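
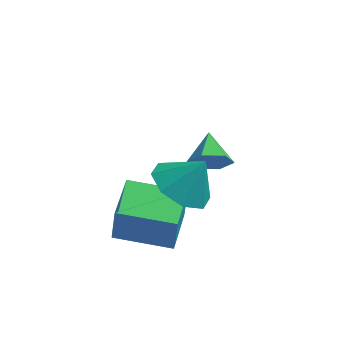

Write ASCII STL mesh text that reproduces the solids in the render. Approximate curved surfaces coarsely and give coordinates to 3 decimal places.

solid 
facet normal -0.996 0.040 0.083
outer loop
vertex -1.136 -1.244 -2.373
vertex -1.083 0.185 -2.421
vertex -1.23 -1.278 -3.478
endloop
endfacet
facet normal -0.037 -0.999 0.034
outer loop
vertex 0.443 -1.345 -3.619
vertex -1.136 -1.244 -2.373
vertex -1.23 -1.278 -3.478
endloop
endfacet
facet normal -0.996 0.040 0.083
outer loop
vertex -1.23 -1.278 -3.478
vertex -1.083 0.185 -2.421
vertex -1.177 0.151 -3.526
endloop
endfacet
facet normal -0.085 -0.030 -0.996
outer loop
vertex -1.177 0.151 -3.526
vertex 0.443 -1.345 -3.619
vertex -1.23 -1.278 -3.478
endloop
endfacet
facet normal 0.085 0.030 0.996
outer loop
vertex -1.136 -1.244 -2.373
vertex 0.59 0.118 -2.562
vertex -1.083 0.185 -2.421
endloop
endfacet
facet normal -0.037 -0.999 0.034
outer loop
vertex 0.537 -1.311 -2.514
vertex -1.136 -1.244 -2.373
vertex 0.443 -1.345 -3.619
endloop
endfacet
facet normal 0.085 0.030 0.996
outer loop
vertex 0.537 -1.311 -2.514
vertex 0.59 0.118 -2.562
vertex -1.136 -1.244 -2.373
endloop
endfacet
facet normal 0.037 0.999 -0.034
outer loop
vertex -1.083 0.185 -2.421
vertex 0.59 0.118 -2.562
vertex -1.177 0.151 -3.526
endloop
endfacet
facet normal -0.085 -0.030 -0.996
outer loop
vertex 0.496 0.084 -3.667
vertex 0.443 -1.345 -3.619
vertex -1.177 0.151 -3.526
endloop
endfacet
facet normal 0.037 0.999 -0.034
outer loop
vertex -1.177 0.151 -3.526
vertex 0.59 0.118 -2.562
vertex 0.496 0.084 -3.667
endloop
endfacet
facet normal 0.996 -0.040 -0.083
outer loop
vertex 0.496 0.084 -3.667
vertex 0.537 -1.311 -2.514
vertex 0.443 -1.345 -3.619
endloop
endfacet
facet normal 0.996 -0.040 -0.083
outer loop
vertex 0.59 0.118 -2.562
vertex 0.537 -1.311 -2.514
vertex 0.496 0.084 -3.667
endloop
endfacet
facet normal -0.532 -0.202 -0.822
outer loop
vertex 1.274 -0.525 -2.038
vertex 0.512 -0.637 -1.517
vertex 0.911 0.081 -1.952
endloop
endfacet
facet normal 0.860 0.509 0.043
outer loop
vertex 1.274 -0.525 -2.038
vertex 0.911 0.081 -1.952
vertex 1.128 -0.403 -0.563
endloop
endfacet
facet normal -0.532 -0.203 -0.822
outer loop
vertex 0.911 0.081 -1.952
vertex 0.512 -0.637 -1.517
vertex 0.314 0.267 -1.612
endloop
endfacet
facet normal 0.412 0.879 0.242
outer loop
vertex 0.911 0.081 -1.952
vertex 0.314 0.267 -1.612
vertex 1.128 -0.403 -0.563
endloop
endfacet
facet normal -0.532 -0.203 -0.822
outer loop
vertex 0.314 0.267 -1.612
vertex 0.512 -0.637 -1.517
vertex -0.167 -0.077 -1.216
endloop
endfacet
facet normal -0.093 0.805 0.586
outer loop
vertex 0.314 0.267 -1.612
vertex -0.167 -0.077 -1.216
vertex 1.128 -0.403 -0.563
endloop
endfacet
facet normal -0.531 -0.202 -0.823
outer loop
vertex -0.167 -0.077 -1.216
vertex 0.512 -0.637 -1.517
vertex -0.251 -0.749 -0.997
endloop
endfacet
facet normal -0.358 0.329 0.874
outer loop
vertex -0.167 -0.077 -1.216
vertex -0.251 -0.749 -0.997
vertex 1.128 -0.403 -0.563
endloop
endfacet
facet normal -0.531 -0.202 -0.823
outer loop
vertex -0.251 -0.749 -0.997
vertex 0.512 -0.637 -1.517
vertex 0.112 -1.356 -1.082
endloop
endfacet
facet normal -0.228 -0.267 0.936
outer loop
vertex -0.251 -0.749 -0.997
vertex 0.112 -1.356 -1.082
vertex 1.128 -0.403 -0.563
endloop
endfacet
facet normal -0.531 -0.202 -0.823
outer loop
vertex 0.112 -1.356 -1.082
vertex 0.512 -0.637 -1.517
vertex 0.709 -1.541 -1.422
endloop
endfacet
facet normal 0.222 -0.638 0.737
outer loop
vertex 0.112 -1.356 -1.082
vertex 0.709 -1.541 -1.422
vertex 1.128 -0.403 -0.563
endloop
endfacet
facet normal -0.532 -0.202 -0.822
outer loop
vertex 0.709 -1.541 -1.422
vertex 0.512 -0.637 -1.517
vertex 1.19 -1.197 -1.818
endloop
endfacet
facet normal 0.727 -0.564 0.393
outer loop
vertex 0.709 -1.541 -1.422
vertex 1.19 -1.197 -1.818
vertex 1.128 -0.403 -0.563
endloop
endfacet
facet normal -0.532 -0.203 -0.822
outer loop
vertex 1.19 -1.197 -1.818
vertex 0.512 -0.637 -1.517
vertex 1.274 -0.525 -2.038
endloop
endfacet
facet normal 0.990 -0.089 0.105
outer loop
vertex 1.19 -1.197 -1.818
vertex 1.274 -0.525 -2.038
vertex 1.128 -0.403 -0.563
endloop
endfacet
facet normal 0.178 -0.913 -0.367
outer loop
vertex 1.155 2.273 -3.773
vertex 0.933 2.0 -3.202
vertex 0.507 2.119 -3.705
endloop
endfacet
facet normal -0.241 0.736 -0.633
outer loop
vertex 1.155 2.273 -3.773
vertex 0.507 2.119 -3.705
vertex 0.747 2.96 -2.818
endloop
endfacet
facet normal 0.178 -0.913 -0.367
outer loop
vertex 0.507 2.119 -3.705
vertex 0.933 2.0 -3.202
vertex 0.285 1.847 -3.135
endloop
endfacet
facet normal -0.897 0.415 -0.151
outer loop
vertex 0.507 2.119 -3.705
vertex 0.285 1.847 -3.135
vertex 0.747 2.96 -2.818
endloop
endfacet
facet normal 0.178 -0.913 -0.367
outer loop
vertex 0.285 1.847 -3.135
vertex 0.933 2.0 -3.202
vertex 0.711 1.728 -2.632
endloop
endfacet
facet normal -0.743 0.121 0.658
outer loop
vertex 0.285 1.847 -3.135
vertex 0.711 1.728 -2.632
vertex 0.747 2.96 -2.818
endloop
endfacet
facet normal 0.179 -0.913 -0.366
outer loop
vertex 0.711 1.728 -2.632
vertex 0.933 2.0 -3.202
vertex 1.36 1.882 -2.699
endloop
endfacet
facet normal 0.067 0.147 0.987
outer loop
vertex 0.711 1.728 -2.632
vertex 1.36 1.882 -2.699
vertex 0.747 2.96 -2.818
endloop
endfacet
facet normal 0.178 -0.913 -0.366
outer loop
vertex 1.36 1.882 -2.699
vertex 0.933 2.0 -3.202
vertex 1.582 2.154 -3.27
endloop
endfacet
facet normal 0.725 0.468 0.505
outer loop
vertex 1.36 1.882 -2.699
vertex 1.582 2.154 -3.27
vertex 0.747 2.96 -2.818
endloop
endfacet
facet normal 0.178 -0.913 -0.367
outer loop
vertex 1.582 2.154 -3.27
vertex 0.933 2.0 -3.202
vertex 1.155 2.273 -3.773
endloop
endfacet
facet normal 0.571 0.762 -0.304
outer loop
vertex 1.582 2.154 -3.27
vertex 1.155 2.273 -3.773
vertex 0.747 2.96 -2.818
endloop
endfacet

endsolid


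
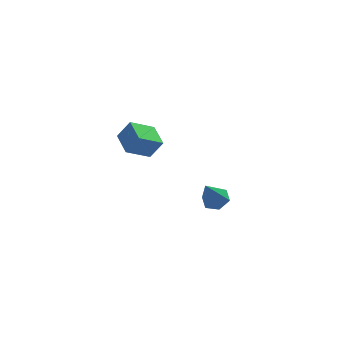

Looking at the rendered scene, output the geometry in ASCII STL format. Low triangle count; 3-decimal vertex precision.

solid 
facet normal 0.394 0.218 -0.893
outer loop
vertex 4.326 0.452 -3.827
vertex 3.584 0.163 -4.225
vertex 3.657 1.017 -3.984
endloop
endfacet
facet normal 0.356 0.617 0.702
outer loop
vertex 4.326 0.452 -3.827
vertex 3.657 1.017 -3.984
vertex 2.776 -0.283 -2.395
endloop
endfacet
facet normal 0.395 0.218 -0.892
outer loop
vertex 3.657 1.017 -3.984
vertex 3.584 0.163 -4.225
vertex 2.915 0.729 -4.383
endloop
endfacet
facet normal -0.501 0.785 0.365
outer loop
vertex 3.657 1.017 -3.984
vertex 2.915 0.729 -4.383
vertex 2.776 -0.283 -2.395
endloop
endfacet
facet normal 0.395 0.218 -0.893
outer loop
vertex 2.915 0.729 -4.383
vertex 3.584 0.163 -4.225
vertex 2.843 -0.125 -4.623
endloop
endfacet
facet normal -0.996 0.091 -0.024
outer loop
vertex 2.915 0.729 -4.383
vertex 2.843 -0.125 -4.623
vertex 2.776 -0.283 -2.395
endloop
endfacet
facet normal 0.395 0.218 -0.893
outer loop
vertex 2.843 -0.125 -4.623
vertex 3.584 0.163 -4.225
vertex 3.512 -0.691 -4.465
endloop
endfacet
facet normal -0.634 -0.770 -0.074
outer loop
vertex 2.843 -0.125 -4.623
vertex 3.512 -0.691 -4.465
vertex 2.776 -0.283 -2.395
endloop
endfacet
facet normal 0.394 0.218 -0.893
outer loop
vertex 3.512 -0.691 -4.465
vertex 3.584 0.163 -4.225
vertex 4.254 -0.402 -4.067
endloop
endfacet
facet normal 0.224 -0.938 0.264
outer loop
vertex 3.512 -0.691 -4.465
vertex 4.254 -0.402 -4.067
vertex 2.776 -0.283 -2.395
endloop
endfacet
facet normal 0.394 0.218 -0.893
outer loop
vertex 4.254 -0.402 -4.067
vertex 3.584 0.163 -4.225
vertex 4.326 0.452 -3.827
endloop
endfacet
facet normal 0.718 -0.244 0.652
outer loop
vertex 4.254 -0.402 -4.067
vertex 4.326 0.452 -3.827
vertex 2.776 -0.283 -2.395
endloop
endfacet
facet normal -0.834 -0.112 0.540
outer loop
vertex -1.779 -2.404 4.75
vertex -1.853 -0.879 4.951
vertex -2.51 -2.294 3.644
endloop
endfacet
facet normal 0.048 -0.990 -0.130
outer loop
vertex -1.067 -2.101 2.709
vertex -1.779 -2.404 4.75
vertex -2.51 -2.294 3.644
endloop
endfacet
facet normal -0.834 -0.112 0.540
outer loop
vertex -2.51 -2.294 3.644
vertex -1.853 -0.879 4.951
vertex -2.584 -0.769 3.845
endloop
endfacet
facet normal -0.550 0.083 -0.831
outer loop
vertex -2.584 -0.769 3.845
vertex -1.067 -2.101 2.709
vertex -2.51 -2.294 3.644
endloop
endfacet
facet normal 0.550 -0.083 0.831
outer loop
vertex -1.779 -2.404 4.75
vertex -0.41 -0.686 4.016
vertex -1.853 -0.879 4.951
endloop
endfacet
facet normal 0.048 -0.990 -0.130
outer loop
vertex -0.336 -2.211 3.815
vertex -1.779 -2.404 4.75
vertex -1.067 -2.101 2.709
endloop
endfacet
facet normal 0.550 -0.083 0.831
outer loop
vertex -0.336 -2.211 3.815
vertex -0.41 -0.686 4.016
vertex -1.779 -2.404 4.75
endloop
endfacet
facet normal -0.048 0.990 0.130
outer loop
vertex -1.853 -0.879 4.951
vertex -0.41 -0.686 4.016
vertex -2.584 -0.769 3.845
endloop
endfacet
facet normal -0.550 0.083 -0.831
outer loop
vertex -1.141 -0.576 2.91
vertex -1.067 -2.101 2.709
vertex -2.584 -0.769 3.845
endloop
endfacet
facet normal -0.048 0.990 0.130
outer loop
vertex -2.584 -0.769 3.845
vertex -0.41 -0.686 4.016
vertex -1.141 -0.576 2.91
endloop
endfacet
facet normal 0.834 0.112 -0.540
outer loop
vertex -1.141 -0.576 2.91
vertex -0.336 -2.211 3.815
vertex -1.067 -2.101 2.709
endloop
endfacet
facet normal 0.834 0.112 -0.540
outer loop
vertex -0.41 -0.686 4.016
vertex -0.336 -2.211 3.815
vertex -1.141 -0.576 2.91
endloop
endfacet

endsolid


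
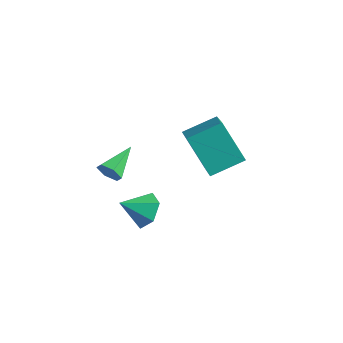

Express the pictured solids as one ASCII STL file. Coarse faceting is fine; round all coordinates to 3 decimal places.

solid 
facet normal -0.648 0.044 0.760
outer loop
vertex 0.284 0.277 -0.734
vertex 0.977 1.526 -0.216
vertex -0.814 1.299 -1.729
endloop
endfacet
facet normal -0.456 -0.822 -0.341
outer loop
vertex 0.443 1.214 -3.204
vertex 0.284 0.277 -0.734
vertex -0.814 1.299 -1.729
endloop
endfacet
facet normal -0.648 0.043 0.760
outer loop
vertex -0.814 1.299 -1.729
vertex 0.977 1.526 -0.216
vertex -0.121 2.549 -1.21
endloop
endfacet
facet normal -0.610 0.568 -0.553
outer loop
vertex -0.121 2.549 -1.21
vertex 0.443 1.214 -3.204
vertex -0.814 1.299 -1.729
endloop
endfacet
facet normal 0.610 -0.568 0.553
outer loop
vertex 0.284 0.277 -0.734
vertex 2.234 1.441 -1.691
vertex 0.977 1.526 -0.216
endloop
endfacet
facet normal -0.457 -0.822 -0.341
outer loop
vertex 1.541 0.191 -2.21
vertex 0.284 0.277 -0.734
vertex 0.443 1.214 -3.204
endloop
endfacet
facet normal 0.610 -0.568 0.553
outer loop
vertex 1.541 0.191 -2.21
vertex 2.234 1.441 -1.691
vertex 0.284 0.277 -0.734
endloop
endfacet
facet normal 0.456 0.822 0.342
outer loop
vertex 0.977 1.526 -0.216
vertex 2.234 1.441 -1.691
vertex -0.121 2.549 -1.21
endloop
endfacet
facet normal -0.610 0.568 -0.553
outer loop
vertex 1.136 2.463 -2.686
vertex 0.443 1.214 -3.204
vertex -0.121 2.549 -1.21
endloop
endfacet
facet normal 0.456 0.822 0.341
outer loop
vertex -0.121 2.549 -1.21
vertex 2.234 1.441 -1.691
vertex 1.136 2.463 -2.686
endloop
endfacet
facet normal 0.648 -0.044 -0.761
outer loop
vertex 1.136 2.463 -2.686
vertex 1.541 0.191 -2.21
vertex 0.443 1.214 -3.204
endloop
endfacet
facet normal 0.648 -0.044 -0.760
outer loop
vertex 2.234 1.441 -1.691
vertex 1.541 0.191 -2.21
vertex 1.136 2.463 -2.686
endloop
endfacet
facet normal 0.475 0.662 -0.580
outer loop
vertex 1.582 -2.721 -1.661
vertex 1.112 -2.923 -2.276
vertex 0.893 -2.333 -1.782
endloop
endfacet
facet normal -0.076 0.172 0.982
outer loop
vertex 1.582 -2.721 -1.661
vertex 0.893 -2.333 -1.782
vertex 0.528 -3.737 -1.564
endloop
endfacet
facet normal 0.476 0.662 -0.579
outer loop
vertex 0.893 -2.333 -1.782
vertex 1.112 -2.923 -2.276
vertex 0.423 -2.534 -2.398
endloop
endfacet
facet normal -0.804 0.290 0.519
outer loop
vertex 0.893 -2.333 -1.782
vertex 0.423 -2.534 -2.398
vertex 0.528 -3.737 -1.564
endloop
endfacet
facet normal 0.476 0.662 -0.579
outer loop
vertex 0.423 -2.534 -2.398
vertex 1.112 -2.923 -2.276
vertex 0.643 -3.124 -2.892
endloop
endfacet
facet normal -0.961 -0.208 -0.179
outer loop
vertex 0.423 -2.534 -2.398
vertex 0.643 -3.124 -2.892
vertex 0.528 -3.737 -1.564
endloop
endfacet
facet normal 0.476 0.663 -0.578
outer loop
vertex 0.643 -3.124 -2.892
vertex 1.112 -2.923 -2.276
vertex 1.332 -3.512 -2.77
endloop
endfacet
facet normal -0.390 -0.823 -0.414
outer loop
vertex 0.643 -3.124 -2.892
vertex 1.332 -3.512 -2.77
vertex 0.528 -3.737 -1.564
endloop
endfacet
facet normal 0.475 0.663 -0.579
outer loop
vertex 1.332 -3.512 -2.77
vertex 1.112 -2.923 -2.276
vertex 1.801 -3.311 -2.155
endloop
endfacet
facet normal 0.338 -0.940 0.050
outer loop
vertex 1.332 -3.512 -2.77
vertex 1.801 -3.311 -2.155
vertex 0.528 -3.737 -1.564
endloop
endfacet
facet normal 0.475 0.662 -0.580
outer loop
vertex 1.801 -3.311 -2.155
vertex 1.112 -2.923 -2.276
vertex 1.582 -2.721 -1.661
endloop
endfacet
facet normal 0.495 -0.442 0.748
outer loop
vertex 1.801 -3.311 -2.155
vertex 1.582 -2.721 -1.661
vertex 0.528 -3.737 -1.564
endloop
endfacet
facet normal 0.120 -0.946 -0.301
outer loop
vertex -0.406 -2.844 -1.504
vertex -0.63 -3.025 -1.024
vertex -0.958 -2.926 -1.467
endloop
endfacet
facet normal -0.139 0.567 -0.812
outer loop
vertex -0.406 -2.844 -1.504
vertex -0.958 -2.926 -1.467
vertex -0.81 -1.615 -0.576
endloop
endfacet
facet normal 0.120 -0.946 -0.300
outer loop
vertex -0.958 -2.926 -1.467
vertex -0.63 -3.025 -1.024
vertex -1.183 -3.107 -0.986
endloop
endfacet
facet normal -0.901 0.309 -0.305
outer loop
vertex -0.958 -2.926 -1.467
vertex -1.183 -3.107 -0.986
vertex -0.81 -1.615 -0.576
endloop
endfacet
facet normal 0.120 -0.946 -0.301
outer loop
vertex -1.183 -3.107 -0.986
vertex -0.63 -3.025 -1.024
vertex -0.854 -3.206 -0.544
endloop
endfacet
facet normal -0.798 0.034 0.602
outer loop
vertex -1.183 -3.107 -0.986
vertex -0.854 -3.206 -0.544
vertex -0.81 -1.615 -0.576
endloop
endfacet
facet normal 0.122 -0.946 -0.300
outer loop
vertex -0.854 -3.206 -0.544
vertex -0.63 -3.025 -1.024
vertex -0.302 -3.123 -0.581
endloop
endfacet
facet normal 0.064 0.018 0.998
outer loop
vertex -0.854 -3.206 -0.544
vertex -0.302 -3.123 -0.581
vertex -0.81 -1.615 -0.576
endloop
endfacet
facet normal 0.122 -0.946 -0.300
outer loop
vertex -0.302 -3.123 -0.581
vertex -0.63 -3.025 -1.024
vertex -0.077 -2.942 -1.061
endloop
endfacet
facet normal 0.826 0.277 0.491
outer loop
vertex -0.302 -3.123 -0.581
vertex -0.077 -2.942 -1.061
vertex -0.81 -1.615 -0.576
endloop
endfacet
facet normal 0.122 -0.946 -0.300
outer loop
vertex -0.077 -2.942 -1.061
vertex -0.63 -3.025 -1.024
vertex -0.406 -2.844 -1.504
endloop
endfacet
facet normal 0.723 0.551 -0.415
outer loop
vertex -0.077 -2.942 -1.061
vertex -0.406 -2.844 -1.504
vertex -0.81 -1.615 -0.576
endloop
endfacet

endsolid


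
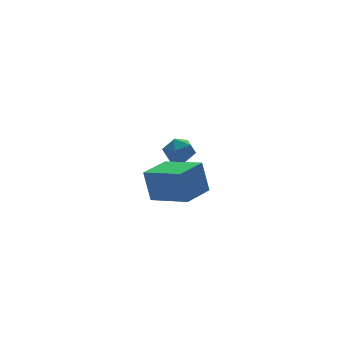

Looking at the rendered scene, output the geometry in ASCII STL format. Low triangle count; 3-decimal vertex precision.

solid 
facet normal -0.890 -0.456 0.019
outer loop
vertex -3.122 -3.671 1.503
vertex -4.036 -1.911 0.984
vertex -2.958 -4.056 -0.093
endloop
endfacet
facet normal 0.446 -0.859 0.253
outer loop
vertex -1.464 -3.289 -0.124
vertex -3.122 -3.671 1.503
vertex -2.958 -4.056 -0.093
endloop
endfacet
facet normal -0.890 -0.456 0.019
outer loop
vertex -2.958 -4.056 -0.093
vertex -4.036 -1.911 0.984
vertex -3.872 -2.296 -0.612
endloop
endfacet
facet normal 0.100 -0.233 -0.967
outer loop
vertex -3.872 -2.296 -0.612
vertex -1.464 -3.289 -0.124
vertex -2.958 -4.056 -0.093
endloop
endfacet
facet normal -0.100 0.233 0.967
outer loop
vertex -3.122 -3.671 1.503
vertex -2.542 -1.144 0.953
vertex -4.036 -1.911 0.984
endloop
endfacet
facet normal 0.446 -0.859 0.253
outer loop
vertex -1.628 -2.904 1.472
vertex -3.122 -3.671 1.503
vertex -1.464 -3.289 -0.124
endloop
endfacet
facet normal -0.100 0.233 0.967
outer loop
vertex -1.628 -2.904 1.472
vertex -2.542 -1.144 0.953
vertex -3.122 -3.671 1.503
endloop
endfacet
facet normal -0.446 0.859 -0.253
outer loop
vertex -4.036 -1.911 0.984
vertex -2.542 -1.144 0.953
vertex -3.872 -2.296 -0.612
endloop
endfacet
facet normal 0.100 -0.233 -0.967
outer loop
vertex -2.378 -1.529 -0.643
vertex -1.464 -3.289 -0.124
vertex -3.872 -2.296 -0.612
endloop
endfacet
facet normal -0.446 0.859 -0.253
outer loop
vertex -3.872 -2.296 -0.612
vertex -2.542 -1.144 0.953
vertex -2.378 -1.529 -0.643
endloop
endfacet
facet normal 0.890 0.456 -0.019
outer loop
vertex -2.378 -1.529 -0.643
vertex -1.628 -2.904 1.472
vertex -1.464 -3.289 -0.124
endloop
endfacet
facet normal 0.890 0.456 -0.019
outer loop
vertex -2.542 -1.144 0.953
vertex -1.628 -2.904 1.472
vertex -2.378 -1.529 -0.643
endloop
endfacet
facet normal -0.489 0.629 0.604
outer loop
vertex 0.227 3.62 -0.684
vertex -0.478 3.106 -0.72
vertex 0.124 2.979 -0.1
endloop
endfacet
facet normal 0.213 0.639 0.739
outer loop
vertex 0.227 3.62 -0.684
vertex 0.124 2.979 -0.1
vertex 0.909 3.126 -0.453
endloop
endfacet
facet normal 0.550 0.824 0.138
outer loop
vertex 0.227 3.62 -0.684
vertex 0.909 3.126 -0.453
vertex 0.792 3.344 -1.289
endloop
endfacet
facet normal 0.058 0.928 -0.369
outer loop
vertex 0.227 3.62 -0.684
vertex 0.792 3.344 -1.289
vertex -0.065 3.332 -1.454
endloop
endfacet
facet normal -0.585 0.807 -0.080
outer loop
vertex 0.227 3.62 -0.684
vertex -0.065 3.332 -1.454
vertex -0.478 3.106 -0.72
endloop
endfacet
facet normal 0.414 -0.025 0.910
outer loop
vertex 0.909 3.126 -0.453
vertex 0.124 2.979 -0.1
vertex 0.625 2.308 -0.346
endloop
endfacet
facet normal -0.721 -0.040 0.692
outer loop
vertex 0.124 2.979 -0.1
vertex -0.478 3.106 -0.72
vertex -0.232 2.296 -0.511
endloop
endfacet
facet normal -0.875 0.249 -0.415
outer loop
vertex -0.478 3.106 -0.72
vertex -0.065 3.332 -1.454
vertex -0.349 2.514 -1.347
endloop
endfacet
facet normal 0.163 0.445 -0.881
outer loop
vertex -0.065 3.332 -1.454
vertex 0.792 3.344 -1.289
vertex 0.436 2.661 -1.7
endloop
endfacet
facet normal 0.959 0.275 -0.062
outer loop
vertex 0.792 3.344 -1.289
vertex 0.909 3.126 -0.453
vertex 1.038 2.534 -1.08
endloop
endfacet
facet normal -0.058 -0.928 0.369
outer loop
vertex 0.333 2.02 -1.116
vertex 0.625 2.308 -0.346
vertex -0.232 2.296 -0.511
endloop
endfacet
facet normal -0.550 -0.824 -0.138
outer loop
vertex 0.333 2.02 -1.116
vertex -0.232 2.296 -0.511
vertex -0.349 2.514 -1.347
endloop
endfacet
facet normal -0.213 -0.639 -0.739
outer loop
vertex 0.333 2.02 -1.116
vertex -0.349 2.514 -1.347
vertex 0.436 2.661 -1.7
endloop
endfacet
facet normal 0.489 -0.629 -0.604
outer loop
vertex 0.333 2.02 -1.116
vertex 0.436 2.661 -1.7
vertex 1.038 2.534 -1.08
endloop
endfacet
facet normal 0.585 -0.807 0.080
outer loop
vertex 0.333 2.02 -1.116
vertex 1.038 2.534 -1.08
vertex 0.625 2.308 -0.346
endloop
endfacet
facet normal -0.163 -0.445 0.881
outer loop
vertex -0.232 2.296 -0.511
vertex 0.625 2.308 -0.346
vertex 0.124 2.979 -0.1
endloop
endfacet
facet normal -0.959 -0.275 0.062
outer loop
vertex -0.349 2.514 -1.347
vertex -0.232 2.296 -0.511
vertex -0.478 3.106 -0.72
endloop
endfacet
facet normal -0.414 0.025 -0.910
outer loop
vertex 0.436 2.661 -1.7
vertex -0.349 2.514 -1.347
vertex -0.065 3.332 -1.454
endloop
endfacet
facet normal 0.721 0.040 -0.692
outer loop
vertex 1.038 2.534 -1.08
vertex 0.436 2.661 -1.7
vertex 0.792 3.344 -1.289
endloop
endfacet
facet normal 0.875 -0.249 0.415
outer loop
vertex 0.625 2.308 -0.346
vertex 1.038 2.534 -1.08
vertex 0.909 3.126 -0.453
endloop
endfacet

endsolid


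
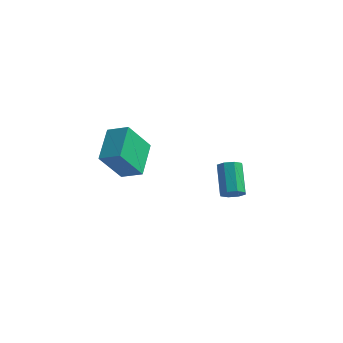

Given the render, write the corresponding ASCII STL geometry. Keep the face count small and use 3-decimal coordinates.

solid 
facet normal 0.356 -0.695 -0.624
outer loop
vertex 2.573 -0.141 3.724
vertex 2.089 -0.204 3.518
vertex 2.505 0.106 3.41
endloop
endfacet
facet normal 0.919 0.381 0.101
outer loop
vertex 2.573 -0.141 3.724
vertex 2.505 0.106 3.41
vertex 2.055 0.867 4.629
endloop
endfacet
facet normal 0.919 0.381 0.101
outer loop
vertex 2.055 0.867 4.629
vertex 2.505 0.106 3.41
vertex 1.987 1.114 4.315
endloop
endfacet
facet normal -0.357 0.695 0.624
outer loop
vertex 2.055 0.867 4.629
vertex 1.987 1.114 4.315
vertex 1.571 0.804 4.422
endloop
endfacet
facet normal 0.356 -0.695 -0.625
outer loop
vertex 2.505 0.106 3.41
vertex 2.089 -0.204 3.518
vertex 2.193 0.172 3.159
endloop
endfacet
facet normal 0.531 0.701 -0.476
outer loop
vertex 2.505 0.106 3.41
vertex 2.193 0.172 3.159
vertex 1.987 1.114 4.315
endloop
endfacet
facet normal 0.532 0.700 -0.476
outer loop
vertex 1.987 1.114 4.315
vertex 2.193 0.172 3.159
vertex 1.676 1.18 4.064
endloop
endfacet
facet normal -0.357 0.695 0.625
outer loop
vertex 1.987 1.114 4.315
vertex 1.676 1.18 4.064
vertex 1.571 0.804 4.422
endloop
endfacet
facet normal 0.358 -0.695 -0.624
outer loop
vertex 2.193 0.172 3.159
vertex 2.089 -0.204 3.518
vertex 1.821 0.017 3.118
endloop
endfacet
facet normal -0.168 0.609 -0.775
outer loop
vertex 2.193 0.172 3.159
vertex 1.821 0.017 3.118
vertex 1.676 1.18 4.064
endloop
endfacet
facet normal -0.166 0.610 -0.775
outer loop
vertex 1.676 1.18 4.064
vertex 1.821 0.017 3.118
vertex 1.303 1.025 4.022
endloop
endfacet
facet normal -0.359 0.694 0.624
outer loop
vertex 1.676 1.18 4.064
vertex 1.303 1.025 4.022
vertex 1.571 0.804 4.422
endloop
endfacet
facet normal 0.357 -0.695 -0.624
outer loop
vertex 1.821 0.017 3.118
vertex 2.089 -0.204 3.518
vertex 1.605 -0.267 3.311
endloop
endfacet
facet normal -0.767 0.162 -0.620
outer loop
vertex 1.821 0.017 3.118
vertex 1.605 -0.267 3.311
vertex 1.303 1.025 4.022
endloop
endfacet
facet normal -0.768 0.161 -0.619
outer loop
vertex 1.303 1.025 4.022
vertex 1.605 -0.267 3.311
vertex 1.087 0.741 4.216
endloop
endfacet
facet normal -0.356 0.696 0.623
outer loop
vertex 1.303 1.025 4.022
vertex 1.087 0.741 4.216
vertex 1.571 0.804 4.422
endloop
endfacet
facet normal 0.357 -0.695 -0.624
outer loop
vertex 1.605 -0.267 3.311
vertex 2.089 -0.204 3.518
vertex 1.673 -0.514 3.625
endloop
endfacet
facet normal -0.919 -0.381 -0.101
outer loop
vertex 1.605 -0.267 3.311
vertex 1.673 -0.514 3.625
vertex 1.087 0.741 4.216
endloop
endfacet
facet normal -0.919 -0.381 -0.101
outer loop
vertex 1.087 0.741 4.216
vertex 1.673 -0.514 3.625
vertex 1.155 0.494 4.53
endloop
endfacet
facet normal -0.356 0.695 0.624
outer loop
vertex 1.087 0.741 4.216
vertex 1.155 0.494 4.53
vertex 1.571 0.804 4.422
endloop
endfacet
facet normal 0.357 -0.695 -0.625
outer loop
vertex 1.673 -0.514 3.625
vertex 2.089 -0.204 3.518
vertex 1.984 -0.58 3.876
endloop
endfacet
facet normal -0.532 -0.700 0.475
outer loop
vertex 1.673 -0.514 3.625
vertex 1.984 -0.58 3.876
vertex 1.155 0.494 4.53
endloop
endfacet
facet normal -0.531 -0.700 0.476
outer loop
vertex 1.155 0.494 4.53
vertex 1.984 -0.58 3.876
vertex 1.467 0.428 4.781
endloop
endfacet
facet normal -0.356 0.695 0.625
outer loop
vertex 1.155 0.494 4.53
vertex 1.467 0.428 4.781
vertex 1.571 0.804 4.422
endloop
endfacet
facet normal 0.359 -0.694 -0.624
outer loop
vertex 1.984 -0.58 3.876
vertex 2.089 -0.204 3.518
vertex 2.357 -0.425 3.918
endloop
endfacet
facet normal 0.166 -0.610 0.775
outer loop
vertex 1.984 -0.58 3.876
vertex 2.357 -0.425 3.918
vertex 1.467 0.428 4.781
endloop
endfacet
facet normal 0.168 -0.609 0.775
outer loop
vertex 1.467 0.428 4.781
vertex 2.357 -0.425 3.918
vertex 1.839 0.583 4.822
endloop
endfacet
facet normal -0.358 0.695 0.624
outer loop
vertex 1.467 0.428 4.781
vertex 1.839 0.583 4.822
vertex 1.571 0.804 4.422
endloop
endfacet
facet normal 0.356 -0.696 -0.623
outer loop
vertex 2.357 -0.425 3.918
vertex 2.089 -0.204 3.518
vertex 2.573 -0.141 3.724
endloop
endfacet
facet normal 0.768 -0.161 0.620
outer loop
vertex 2.357 -0.425 3.918
vertex 2.573 -0.141 3.724
vertex 1.839 0.583 4.822
endloop
endfacet
facet normal 0.768 -0.162 0.620
outer loop
vertex 1.839 0.583 4.822
vertex 2.573 -0.141 3.724
vertex 2.055 0.867 4.629
endloop
endfacet
facet normal -0.357 0.695 0.624
outer loop
vertex 1.839 0.583 4.822
vertex 2.055 0.867 4.629
vertex 1.571 0.804 4.422
endloop
endfacet
facet normal -0.364 -0.439 0.821
outer loop
vertex -3.151 1.785 4.84
vertex -4.094 1.793 4.426
vertex -2.862 0.258 4.151
endloop
endfacet
facet normal 0.916 -0.008 0.401
outer loop
vertex -2.226 1.027 2.714
vertex -3.151 1.785 4.84
vertex -2.862 0.258 4.151
endloop
endfacet
facet normal -0.364 -0.439 0.822
outer loop
vertex -2.862 0.258 4.151
vertex -4.094 1.793 4.426
vertex -3.805 0.266 3.738
endloop
endfacet
facet normal 0.170 -0.898 -0.405
outer loop
vertex -3.805 0.266 3.738
vertex -2.226 1.027 2.714
vertex -2.862 0.258 4.151
endloop
endfacet
facet normal -0.170 0.898 0.405
outer loop
vertex -3.151 1.785 4.84
vertex -3.458 2.562 2.989
vertex -4.094 1.793 4.426
endloop
endfacet
facet normal 0.916 -0.007 0.401
outer loop
vertex -2.515 2.554 3.402
vertex -3.151 1.785 4.84
vertex -2.226 1.027 2.714
endloop
endfacet
facet normal -0.170 0.898 0.405
outer loop
vertex -2.515 2.554 3.402
vertex -3.458 2.562 2.989
vertex -3.151 1.785 4.84
endloop
endfacet
facet normal -0.916 0.007 -0.401
outer loop
vertex -4.094 1.793 4.426
vertex -3.458 2.562 2.989
vertex -3.805 0.266 3.738
endloop
endfacet
facet normal 0.170 -0.898 -0.405
outer loop
vertex -3.169 1.035 2.3
vertex -2.226 1.027 2.714
vertex -3.805 0.266 3.738
endloop
endfacet
facet normal -0.916 0.008 -0.401
outer loop
vertex -3.805 0.266 3.738
vertex -3.458 2.562 2.989
vertex -3.169 1.035 2.3
endloop
endfacet
facet normal 0.364 0.439 -0.821
outer loop
vertex -3.169 1.035 2.3
vertex -2.515 2.554 3.402
vertex -2.226 1.027 2.714
endloop
endfacet
facet normal 0.363 0.439 -0.821
outer loop
vertex -3.458 2.562 2.989
vertex -2.515 2.554 3.402
vertex -3.169 1.035 2.3
endloop
endfacet

endsolid


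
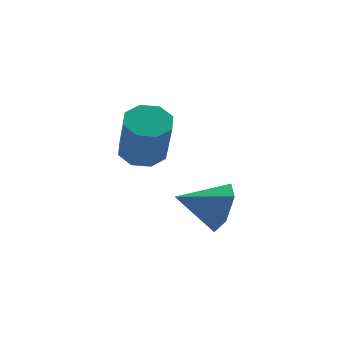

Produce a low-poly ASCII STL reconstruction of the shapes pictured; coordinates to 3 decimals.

solid 
facet normal 0.933 -0.027 -0.359
outer loop
vertex 4.734 -3.518 1.569
vertex 4.43 -3.941 0.811
vertex 4.468 -3.022 0.841
endloop
endfacet
facet normal -0.247 0.756 0.606
outer loop
vertex 4.734 -3.518 1.569
vertex 4.468 -3.022 0.841
vertex 3.03 -3.899 1.349
endloop
endfacet
facet normal 0.933 -0.027 -0.359
outer loop
vertex 4.468 -3.022 0.841
vertex 4.43 -3.941 0.811
vertex 4.164 -3.445 0.083
endloop
endfacet
facet normal -0.563 0.797 -0.219
outer loop
vertex 4.468 -3.022 0.841
vertex 4.164 -3.445 0.083
vertex 3.03 -3.899 1.349
endloop
endfacet
facet normal 0.933 -0.027 -0.360
outer loop
vertex 4.164 -3.445 0.083
vertex 4.43 -3.941 0.811
vertex 4.125 -4.363 0.052
endloop
endfacet
facet normal -0.753 0.054 -0.655
outer loop
vertex 4.164 -3.445 0.083
vertex 4.125 -4.363 0.052
vertex 3.03 -3.899 1.349
endloop
endfacet
facet normal 0.933 -0.027 -0.360
outer loop
vertex 4.125 -4.363 0.052
vertex 4.43 -3.941 0.811
vertex 4.391 -4.859 0.78
endloop
endfacet
facet normal -0.628 -0.731 -0.269
outer loop
vertex 4.125 -4.363 0.052
vertex 4.391 -4.859 0.78
vertex 3.03 -3.899 1.349
endloop
endfacet
facet normal 0.933 -0.028 -0.358
outer loop
vertex 4.391 -4.859 0.78
vertex 4.43 -3.941 0.811
vertex 4.695 -4.437 1.539
endloop
endfacet
facet normal -0.313 -0.772 0.554
outer loop
vertex 4.391 -4.859 0.78
vertex 4.695 -4.437 1.539
vertex 3.03 -3.899 1.349
endloop
endfacet
facet normal 0.933 -0.028 -0.359
outer loop
vertex 4.695 -4.437 1.539
vertex 4.43 -3.941 0.811
vertex 4.734 -3.518 1.569
endloop
endfacet
facet normal -0.122 -0.027 0.992
outer loop
vertex 4.695 -4.437 1.539
vertex 4.734 -3.518 1.569
vertex 3.03 -3.899 1.349
endloop
endfacet
facet normal -0.050 0.445 -0.894
outer loop
vertex 2.568 -2.595 3.213
vertex 2.175 -3.175 2.946
vertex 2.002 -2.526 3.279
endloop
endfacet
facet normal 0.159 0.888 0.432
outer loop
vertex 2.568 -2.595 3.213
vertex 2.002 -2.526 3.279
vertex 2.657 -3.404 4.841
endloop
endfacet
facet normal 0.158 0.888 0.433
outer loop
vertex 2.657 -3.404 4.841
vertex 2.002 -2.526 3.279
vertex 2.091 -3.335 4.906
endloop
endfacet
facet normal 0.049 -0.444 0.895
outer loop
vertex 2.657 -3.404 4.841
vertex 2.091 -3.335 4.906
vertex 2.265 -3.985 4.574
endloop
endfacet
facet normal -0.048 0.446 -0.894
outer loop
vertex 2.002 -2.526 3.279
vertex 2.175 -3.175 2.946
vertex 1.537 -2.837 3.149
endloop
endfacet
facet normal -0.585 0.713 0.387
outer loop
vertex 2.002 -2.526 3.279
vertex 1.537 -2.837 3.149
vertex 2.091 -3.335 4.906
endloop
endfacet
facet normal -0.585 0.713 0.387
outer loop
vertex 2.091 -3.335 4.906
vertex 1.537 -2.837 3.149
vertex 1.627 -3.646 4.777
endloop
endfacet
facet normal 0.049 -0.444 0.895
outer loop
vertex 2.091 -3.335 4.906
vertex 1.627 -3.646 4.777
vertex 2.265 -3.985 4.574
endloop
endfacet
facet normal -0.050 0.444 -0.895
outer loop
vertex 1.537 -2.837 3.149
vertex 2.175 -3.175 2.946
vertex 1.447 -3.347 2.901
endloop
endfacet
facet normal -0.986 0.119 0.114
outer loop
vertex 1.537 -2.837 3.149
vertex 1.447 -3.347 2.901
vertex 1.627 -3.646 4.777
endloop
endfacet
facet normal -0.986 0.121 0.114
outer loop
vertex 1.627 -3.646 4.777
vertex 1.447 -3.347 2.901
vertex 1.536 -4.156 4.529
endloop
endfacet
facet normal 0.049 -0.444 0.895
outer loop
vertex 1.627 -3.646 4.777
vertex 1.536 -4.156 4.529
vertex 2.265 -3.985 4.574
endloop
endfacet
facet normal -0.050 0.445 -0.894
outer loop
vertex 1.447 -3.347 2.901
vertex 2.175 -3.175 2.946
vertex 1.783 -3.756 2.679
endloop
endfacet
facet normal -0.809 -0.543 -0.225
outer loop
vertex 1.447 -3.347 2.901
vertex 1.783 -3.756 2.679
vertex 1.536 -4.156 4.529
endloop
endfacet
facet normal -0.809 -0.543 -0.225
outer loop
vertex 1.536 -4.156 4.529
vertex 1.783 -3.756 2.679
vertex 1.872 -4.565 4.307
endloop
endfacet
facet normal 0.049 -0.445 0.894
outer loop
vertex 1.536 -4.156 4.529
vertex 1.872 -4.565 4.307
vertex 2.265 -3.985 4.574
endloop
endfacet
facet normal -0.049 0.444 -0.895
outer loop
vertex 1.783 -3.756 2.679
vertex 2.175 -3.175 2.946
vertex 2.349 -3.825 2.614
endloop
endfacet
facet normal -0.158 -0.888 -0.432
outer loop
vertex 1.783 -3.756 2.679
vertex 2.349 -3.825 2.614
vertex 1.872 -4.565 4.307
endloop
endfacet
facet normal -0.159 -0.888 -0.433
outer loop
vertex 1.872 -4.565 4.307
vertex 2.349 -3.825 2.614
vertex 2.438 -4.634 4.241
endloop
endfacet
facet normal 0.050 -0.445 0.894
outer loop
vertex 1.872 -4.565 4.307
vertex 2.438 -4.634 4.241
vertex 2.265 -3.985 4.574
endloop
endfacet
facet normal -0.049 0.444 -0.895
outer loop
vertex 2.349 -3.825 2.614
vertex 2.175 -3.175 2.946
vertex 2.813 -3.514 2.743
endloop
endfacet
facet normal 0.585 -0.713 -0.386
outer loop
vertex 2.349 -3.825 2.614
vertex 2.813 -3.514 2.743
vertex 2.438 -4.634 4.241
endloop
endfacet
facet normal 0.585 -0.713 -0.387
outer loop
vertex 2.438 -4.634 4.241
vertex 2.813 -3.514 2.743
vertex 2.903 -4.323 4.371
endloop
endfacet
facet normal 0.048 -0.446 0.894
outer loop
vertex 2.438 -4.634 4.241
vertex 2.903 -4.323 4.371
vertex 2.265 -3.985 4.574
endloop
endfacet
facet normal -0.049 0.444 -0.895
outer loop
vertex 2.813 -3.514 2.743
vertex 2.175 -3.175 2.946
vertex 2.904 -3.004 2.991
endloop
endfacet
facet normal 0.986 -0.120 -0.114
outer loop
vertex 2.813 -3.514 2.743
vertex 2.904 -3.004 2.991
vertex 2.903 -4.323 4.371
endloop
endfacet
facet normal 0.986 -0.119 -0.113
outer loop
vertex 2.903 -4.323 4.371
vertex 2.904 -3.004 2.991
vertex 2.993 -3.813 4.619
endloop
endfacet
facet normal 0.050 -0.444 0.895
outer loop
vertex 2.903 -4.323 4.371
vertex 2.993 -3.813 4.619
vertex 2.265 -3.985 4.574
endloop
endfacet
facet normal -0.049 0.445 -0.894
outer loop
vertex 2.904 -3.004 2.991
vertex 2.175 -3.175 2.946
vertex 2.568 -2.595 3.213
endloop
endfacet
facet normal 0.809 0.543 0.225
outer loop
vertex 2.904 -3.004 2.991
vertex 2.568 -2.595 3.213
vertex 2.993 -3.813 4.619
endloop
endfacet
facet normal 0.809 0.543 0.225
outer loop
vertex 2.993 -3.813 4.619
vertex 2.568 -2.595 3.213
vertex 2.657 -3.404 4.841
endloop
endfacet
facet normal 0.050 -0.445 0.894
outer loop
vertex 2.993 -3.813 4.619
vertex 2.657 -3.404 4.841
vertex 2.265 -3.985 4.574
endloop
endfacet

endsolid


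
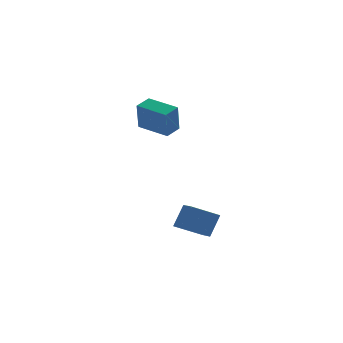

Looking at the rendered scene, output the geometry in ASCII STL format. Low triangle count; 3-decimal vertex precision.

solid 
facet normal -0.900 0.057 0.432
outer loop
vertex 1.084 -4.178 -0.814
vertex 0.968 -3.08 -1.2
vertex 0.515 -4.634 -1.938
endloop
endfacet
facet normal 0.100 -0.939 0.330
outer loop
vertex 1.892 -4.72 -2.6
vertex 1.084 -4.178 -0.814
vertex 0.515 -4.634 -1.938
endloop
endfacet
facet normal -0.900 0.057 0.432
outer loop
vertex 0.515 -4.634 -1.938
vertex 0.968 -3.08 -1.2
vertex 0.399 -3.535 -2.325
endloop
endfacet
facet normal -0.425 -0.340 -0.839
outer loop
vertex 0.399 -3.535 -2.325
vertex 1.892 -4.72 -2.6
vertex 0.515 -4.634 -1.938
endloop
endfacet
facet normal 0.425 0.340 0.839
outer loop
vertex 1.084 -4.178 -0.814
vertex 2.345 -3.166 -1.862
vertex 0.968 -3.08 -1.2
endloop
endfacet
facet normal 0.099 -0.939 0.330
outer loop
vertex 2.461 -4.265 -1.475
vertex 1.084 -4.178 -0.814
vertex 1.892 -4.72 -2.6
endloop
endfacet
facet normal 0.424 0.340 0.839
outer loop
vertex 2.461 -4.265 -1.475
vertex 2.345 -3.166 -1.862
vertex 1.084 -4.178 -0.814
endloop
endfacet
facet normal -0.100 0.939 -0.329
outer loop
vertex 0.968 -3.08 -1.2
vertex 2.345 -3.166 -1.862
vertex 0.399 -3.535 -2.325
endloop
endfacet
facet normal -0.424 -0.340 -0.839
outer loop
vertex 1.776 -3.622 -2.986
vertex 1.892 -4.72 -2.6
vertex 0.399 -3.535 -2.325
endloop
endfacet
facet normal -0.099 0.939 -0.330
outer loop
vertex 0.399 -3.535 -2.325
vertex 2.345 -3.166 -1.862
vertex 1.776 -3.622 -2.986
endloop
endfacet
facet normal 0.900 -0.057 -0.432
outer loop
vertex 1.776 -3.622 -2.986
vertex 2.461 -4.265 -1.475
vertex 1.892 -4.72 -2.6
endloop
endfacet
facet normal 0.900 -0.057 -0.432
outer loop
vertex 2.345 -3.166 -1.862
vertex 2.461 -4.265 -1.475
vertex 1.776 -3.622 -2.986
endloop
endfacet
facet normal -0.736 -0.631 -0.245
outer loop
vertex 0.895 0.946 3.171
vertex -0.305 2.253 3.408
vertex 1.051 1.375 1.595
endloop
endfacet
facet normal 0.670 -0.730 -0.132
outer loop
vertex 1.765 1.987 1.832
vertex 0.895 0.946 3.171
vertex 1.051 1.375 1.595
endloop
endfacet
facet normal -0.736 -0.631 -0.245
outer loop
vertex 1.051 1.375 1.595
vertex -0.305 2.253 3.408
vertex -0.149 2.682 1.832
endloop
endfacet
facet normal 0.095 0.261 -0.961
outer loop
vertex -0.149 2.682 1.832
vertex 1.765 1.987 1.832
vertex 1.051 1.375 1.595
endloop
endfacet
facet normal -0.095 -0.261 0.961
outer loop
vertex 0.895 0.946 3.171
vertex 0.409 2.865 3.645
vertex -0.305 2.253 3.408
endloop
endfacet
facet normal 0.670 -0.730 -0.132
outer loop
vertex 1.609 1.558 3.408
vertex 0.895 0.946 3.171
vertex 1.765 1.987 1.832
endloop
endfacet
facet normal -0.095 -0.261 0.961
outer loop
vertex 1.609 1.558 3.408
vertex 0.409 2.865 3.645
vertex 0.895 0.946 3.171
endloop
endfacet
facet normal -0.670 0.730 0.132
outer loop
vertex -0.305 2.253 3.408
vertex 0.409 2.865 3.645
vertex -0.149 2.682 1.832
endloop
endfacet
facet normal 0.095 0.261 -0.961
outer loop
vertex 0.565 3.294 2.069
vertex 1.765 1.987 1.832
vertex -0.149 2.682 1.832
endloop
endfacet
facet normal -0.670 0.730 0.132
outer loop
vertex -0.149 2.682 1.832
vertex 0.409 2.865 3.645
vertex 0.565 3.294 2.069
endloop
endfacet
facet normal 0.736 0.631 0.245
outer loop
vertex 0.565 3.294 2.069
vertex 1.609 1.558 3.408
vertex 1.765 1.987 1.832
endloop
endfacet
facet normal 0.736 0.631 0.245
outer loop
vertex 0.409 2.865 3.645
vertex 1.609 1.558 3.408
vertex 0.565 3.294 2.069
endloop
endfacet

endsolid


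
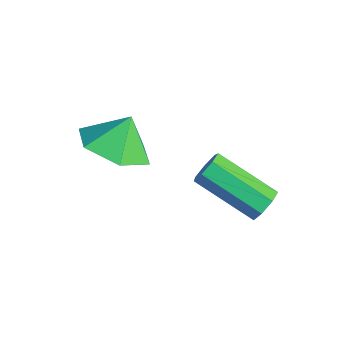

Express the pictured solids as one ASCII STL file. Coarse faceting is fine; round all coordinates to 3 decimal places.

solid 
facet normal 0.075 -0.507 -0.859
outer loop
vertex 1.558 -0.419 2.952
vertex 0.701 -0.986 3.212
vertex 0.593 -0.083 2.669
endloop
endfacet
facet normal 0.263 0.940 0.218
outer loop
vertex 1.558 -0.419 2.952
vertex 0.593 -0.083 2.669
vertex 0.619 -0.434 4.148
endloop
endfacet
facet normal 0.075 -0.507 -0.859
outer loop
vertex 0.593 -0.083 2.669
vertex 0.701 -0.986 3.212
vertex -0.264 -0.65 2.929
endloop
endfacet
facet normal -0.495 0.844 0.209
outer loop
vertex 0.593 -0.083 2.669
vertex -0.264 -0.65 2.929
vertex 0.619 -0.434 4.148
endloop
endfacet
facet normal 0.075 -0.507 -0.859
outer loop
vertex -0.264 -0.65 2.929
vertex 0.701 -0.986 3.212
vertex -0.156 -1.554 3.472
endloop
endfacet
facet normal -0.807 0.230 0.544
outer loop
vertex -0.264 -0.65 2.929
vertex -0.156 -1.554 3.472
vertex 0.619 -0.434 4.148
endloop
endfacet
facet normal 0.076 -0.507 -0.858
outer loop
vertex -0.156 -1.554 3.472
vertex 0.701 -0.986 3.212
vertex 0.809 -1.89 3.756
endloop
endfacet
facet normal -0.361 -0.286 0.888
outer loop
vertex -0.156 -1.554 3.472
vertex 0.809 -1.89 3.756
vertex 0.619 -0.434 4.148
endloop
endfacet
facet normal 0.074 -0.508 -0.858
outer loop
vertex 0.809 -1.89 3.756
vertex 0.701 -0.986 3.212
vertex 1.666 -1.323 3.495
endloop
endfacet
facet normal 0.399 -0.190 0.897
outer loop
vertex 0.809 -1.89 3.756
vertex 1.666 -1.323 3.495
vertex 0.619 -0.434 4.148
endloop
endfacet
facet normal 0.075 -0.507 -0.859
outer loop
vertex 1.666 -1.323 3.495
vertex 0.701 -0.986 3.212
vertex 1.558 -0.419 2.952
endloop
endfacet
facet normal 0.710 0.423 0.563
outer loop
vertex 1.666 -1.323 3.495
vertex 1.558 -0.419 2.952
vertex 0.619 -0.434 4.148
endloop
endfacet
facet normal 0.728 0.506 -0.463
outer loop
vertex 3.62 1.99 2.046
vertex 3.356 1.952 1.589
vertex 3.326 2.332 1.957
endloop
endfacet
facet normal 0.246 0.437 0.865
outer loop
vertex 3.62 1.99 2.046
vertex 3.326 2.332 1.957
vertex 2.228 1.025 2.929
endloop
endfacet
facet normal 0.247 0.436 0.865
outer loop
vertex 2.228 1.025 2.929
vertex 3.326 2.332 1.957
vertex 1.934 1.368 2.84
endloop
endfacet
facet normal -0.729 -0.505 0.461
outer loop
vertex 2.228 1.025 2.929
vertex 1.934 1.368 2.84
vertex 1.964 0.988 2.471
endloop
endfacet
facet normal 0.729 0.505 -0.462
outer loop
vertex 3.326 2.332 1.957
vertex 3.356 1.952 1.589
vertex 3.055 2.388 1.59
endloop
endfacet
facet normal -0.347 0.855 0.386
outer loop
vertex 3.326 2.332 1.957
vertex 3.055 2.388 1.59
vertex 1.934 1.368 2.84
endloop
endfacet
facet normal -0.347 0.855 0.386
outer loop
vertex 1.934 1.368 2.84
vertex 3.055 2.388 1.59
vertex 1.663 1.424 2.473
endloop
endfacet
facet normal -0.729 -0.506 0.461
outer loop
vertex 1.934 1.368 2.84
vertex 1.663 1.424 2.473
vertex 1.964 0.988 2.471
endloop
endfacet
facet normal 0.729 0.505 -0.462
outer loop
vertex 3.055 2.388 1.59
vertex 3.356 1.952 1.589
vertex 3.01 2.116 1.222
endloop
endfacet
facet normal -0.678 0.629 -0.382
outer loop
vertex 3.055 2.388 1.59
vertex 3.01 2.116 1.222
vertex 1.663 1.424 2.473
endloop
endfacet
facet normal -0.678 0.628 -0.383
outer loop
vertex 1.663 1.424 2.473
vertex 3.01 2.116 1.222
vertex 1.618 1.151 2.105
endloop
endfacet
facet normal -0.728 -0.505 0.464
outer loop
vertex 1.663 1.424 2.473
vertex 1.618 1.151 2.105
vertex 1.964 0.988 2.471
endloop
endfacet
facet normal 0.729 0.505 -0.462
outer loop
vertex 3.01 2.116 1.222
vertex 3.356 1.952 1.589
vertex 3.226 1.72 1.13
endloop
endfacet
facet normal -0.499 -0.071 -0.864
outer loop
vertex 3.01 2.116 1.222
vertex 3.226 1.72 1.13
vertex 1.618 1.151 2.105
endloop
endfacet
facet normal -0.499 -0.071 -0.864
outer loop
vertex 1.618 1.151 2.105
vertex 3.226 1.72 1.13
vertex 1.834 0.756 2.013
endloop
endfacet
facet normal -0.728 -0.506 0.463
outer loop
vertex 1.618 1.151 2.105
vertex 1.834 0.756 2.013
vertex 1.964 0.988 2.471
endloop
endfacet
facet normal 0.728 0.506 -0.462
outer loop
vertex 3.226 1.72 1.13
vertex 3.356 1.952 1.589
vertex 3.54 1.499 1.383
endloop
endfacet
facet normal 0.056 -0.717 -0.695
outer loop
vertex 3.226 1.72 1.13
vertex 3.54 1.499 1.383
vertex 1.834 0.756 2.013
endloop
endfacet
facet normal 0.056 -0.717 -0.695
outer loop
vertex 1.834 0.756 2.013
vertex 3.54 1.499 1.383
vertex 2.148 0.535 2.266
endloop
endfacet
facet normal -0.728 -0.505 0.463
outer loop
vertex 1.834 0.756 2.013
vertex 2.148 0.535 2.266
vertex 1.964 0.988 2.471
endloop
endfacet
facet normal 0.729 0.506 -0.461
outer loop
vertex 3.54 1.499 1.383
vertex 3.356 1.952 1.589
vertex 3.715 1.619 1.791
endloop
endfacet
facet normal 0.569 -0.823 -0.002
outer loop
vertex 3.54 1.499 1.383
vertex 3.715 1.619 1.791
vertex 2.148 0.535 2.266
endloop
endfacet
facet normal 0.569 -0.823 -0.002
outer loop
vertex 2.148 0.535 2.266
vertex 3.715 1.619 1.791
vertex 2.323 0.655 2.674
endloop
endfacet
facet normal -0.729 -0.505 0.461
outer loop
vertex 2.148 0.535 2.266
vertex 2.323 0.655 2.674
vertex 1.964 0.988 2.471
endloop
endfacet
facet normal 0.729 0.505 -0.463
outer loop
vertex 3.715 1.619 1.791
vertex 3.356 1.952 1.589
vertex 3.62 1.99 2.046
endloop
endfacet
facet normal 0.653 -0.309 0.692
outer loop
vertex 3.715 1.619 1.791
vertex 3.62 1.99 2.046
vertex 2.323 0.655 2.674
endloop
endfacet
facet normal 0.653 -0.309 0.692
outer loop
vertex 2.323 0.655 2.674
vertex 3.62 1.99 2.046
vertex 2.228 1.025 2.929
endloop
endfacet
facet normal -0.729 -0.505 0.461
outer loop
vertex 2.323 0.655 2.674
vertex 2.228 1.025 2.929
vertex 1.964 0.988 2.471
endloop
endfacet

endsolid


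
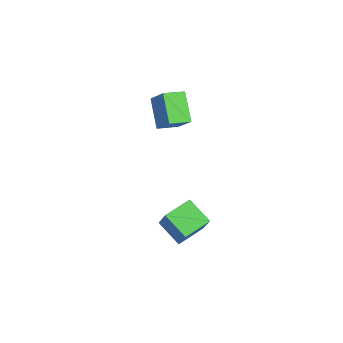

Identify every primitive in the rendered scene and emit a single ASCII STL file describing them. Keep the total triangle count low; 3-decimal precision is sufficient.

solid 
facet normal -0.755 0.122 0.645
outer loop
vertex 1.016 -1.642 1.969
vertex 0.997 -0.713 1.771
vertex 0.209 -1.85 1.064
endloop
endfacet
facet normal 0.019 -0.978 0.208
outer loop
vertex 1.303 -2.027 0.129
vertex 1.016 -1.642 1.969
vertex 0.209 -1.85 1.064
endloop
endfacet
facet normal -0.754 0.121 0.645
outer loop
vertex 0.209 -1.85 1.064
vertex 0.997 -0.713 1.771
vertex 0.19 -0.921 0.867
endloop
endfacet
facet normal -0.656 -0.169 -0.736
outer loop
vertex 0.19 -0.921 0.867
vertex 1.303 -2.027 0.129
vertex 0.209 -1.85 1.064
endloop
endfacet
facet normal 0.656 0.170 0.735
outer loop
vertex 1.016 -1.642 1.969
vertex 2.091 -0.89 0.836
vertex 0.997 -0.713 1.771
endloop
endfacet
facet normal 0.019 -0.978 0.208
outer loop
vertex 2.11 -1.819 1.033
vertex 1.016 -1.642 1.969
vertex 1.303 -2.027 0.129
endloop
endfacet
facet normal 0.656 0.169 0.735
outer loop
vertex 2.11 -1.819 1.033
vertex 2.091 -0.89 0.836
vertex 1.016 -1.642 1.969
endloop
endfacet
facet normal -0.019 0.978 -0.208
outer loop
vertex 0.997 -0.713 1.771
vertex 2.091 -0.89 0.836
vertex 0.19 -0.921 0.867
endloop
endfacet
facet normal -0.656 -0.170 -0.735
outer loop
vertex 1.284 -1.098 -0.069
vertex 1.303 -2.027 0.129
vertex 0.19 -0.921 0.867
endloop
endfacet
facet normal -0.019 0.978 -0.208
outer loop
vertex 0.19 -0.921 0.867
vertex 2.091 -0.89 0.836
vertex 1.284 -1.098 -0.069
endloop
endfacet
facet normal 0.754 -0.122 -0.645
outer loop
vertex 1.284 -1.098 -0.069
vertex 2.11 -1.819 1.033
vertex 1.303 -2.027 0.129
endloop
endfacet
facet normal 0.755 -0.121 -0.645
outer loop
vertex 2.091 -0.89 0.836
vertex 2.11 -1.819 1.033
vertex 1.284 -1.098 -0.069
endloop
endfacet
facet normal -0.533 0.013 -0.846
outer loop
vertex 3.243 -2.727 -3.955
vertex 2.88 -1.556 -3.709
vertex 4.245 -2.286 -4.579
endloop
endfacet
facet normal 0.290 -0.937 -0.197
outer loop
vertex 4.98 -2.304 -3.411
vertex 3.243 -2.727 -3.955
vertex 4.245 -2.286 -4.579
endloop
endfacet
facet normal -0.533 0.013 -0.846
outer loop
vertex 4.245 -2.286 -4.579
vertex 2.88 -1.556 -3.709
vertex 3.882 -1.115 -4.333
endloop
endfacet
facet normal 0.795 0.350 -0.495
outer loop
vertex 3.882 -1.115 -4.333
vertex 4.98 -2.304 -3.411
vertex 4.245 -2.286 -4.579
endloop
endfacet
facet normal -0.795 -0.350 0.495
outer loop
vertex 3.243 -2.727 -3.955
vertex 3.615 -1.574 -2.541
vertex 2.88 -1.556 -3.709
endloop
endfacet
facet normal 0.290 -0.937 -0.197
outer loop
vertex 3.978 -2.745 -2.787
vertex 3.243 -2.727 -3.955
vertex 4.98 -2.304 -3.411
endloop
endfacet
facet normal -0.795 -0.350 0.495
outer loop
vertex 3.978 -2.745 -2.787
vertex 3.615 -1.574 -2.541
vertex 3.243 -2.727 -3.955
endloop
endfacet
facet normal -0.290 0.937 0.197
outer loop
vertex 2.88 -1.556 -3.709
vertex 3.615 -1.574 -2.541
vertex 3.882 -1.115 -4.333
endloop
endfacet
facet normal 0.795 0.350 -0.495
outer loop
vertex 4.617 -1.133 -3.165
vertex 4.98 -2.304 -3.411
vertex 3.882 -1.115 -4.333
endloop
endfacet
facet normal -0.290 0.937 0.197
outer loop
vertex 3.882 -1.115 -4.333
vertex 3.615 -1.574 -2.541
vertex 4.617 -1.133 -3.165
endloop
endfacet
facet normal 0.533 -0.013 0.846
outer loop
vertex 4.617 -1.133 -3.165
vertex 3.978 -2.745 -2.787
vertex 4.98 -2.304 -3.411
endloop
endfacet
facet normal 0.533 -0.013 0.846
outer loop
vertex 3.615 -1.574 -2.541
vertex 3.978 -2.745 -2.787
vertex 4.617 -1.133 -3.165
endloop
endfacet

endsolid


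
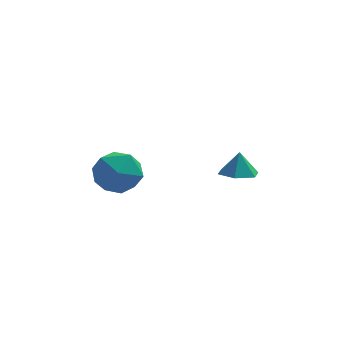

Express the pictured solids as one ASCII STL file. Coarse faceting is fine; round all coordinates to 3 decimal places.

solid 
facet normal -0.953 -0.118 0.278
outer loop
vertex -3.558 -0.745 1.57
vertex -3.43 -1.914 1.512
vertex -3.207 -1.347 2.519
endloop
endfacet
facet normal -0.680 0.479 0.555
outer loop
vertex -3.558 -0.745 1.57
vertex -3.207 -1.347 2.519
vertex -2.699 -0.318 2.253
endloop
endfacet
facet normal -0.455 0.890 0.016
outer loop
vertex -3.558 -0.745 1.57
vertex -2.699 -0.318 2.253
vertex -2.608 -0.25 1.081
endloop
endfacet
facet normal -0.590 0.547 -0.594
outer loop
vertex -3.558 -0.745 1.57
vertex -2.608 -0.25 1.081
vertex -3.06 -1.236 0.623
endloop
endfacet
facet normal -0.898 -0.077 -0.433
outer loop
vertex -3.558 -0.745 1.57
vertex -3.06 -1.236 0.623
vertex -3.43 -1.914 1.512
endloop
endfacet
facet normal -0.111 0.300 0.947
outer loop
vertex -2.699 -0.318 2.253
vertex -3.207 -1.347 2.519
vertex -2.04 -1.224 2.617
endloop
endfacet
facet normal -0.554 -0.667 0.498
outer loop
vertex -3.207 -1.347 2.519
vertex -3.43 -1.914 1.512
vertex -2.492 -2.21 2.159
endloop
endfacet
facet normal -0.465 -0.600 -0.651
outer loop
vertex -3.43 -1.914 1.512
vertex -3.06 -1.236 0.623
vertex -2.401 -2.142 0.987
endloop
endfacet
facet normal 0.034 0.408 -0.912
outer loop
vertex -3.06 -1.236 0.623
vertex -2.608 -0.25 1.081
vertex -1.893 -1.113 0.721
endloop
endfacet
facet normal 0.252 0.965 0.076
outer loop
vertex -2.608 -0.25 1.081
vertex -2.699 -0.318 2.253
vertex -1.67 -0.546 1.728
endloop
endfacet
facet normal 0.590 -0.547 0.594
outer loop
vertex -1.542 -1.715 1.67
vertex -2.04 -1.224 2.617
vertex -2.492 -2.21 2.159
endloop
endfacet
facet normal 0.455 -0.890 -0.016
outer loop
vertex -1.542 -1.715 1.67
vertex -2.492 -2.21 2.159
vertex -2.401 -2.142 0.987
endloop
endfacet
facet normal 0.680 -0.479 -0.555
outer loop
vertex -1.542 -1.715 1.67
vertex -2.401 -2.142 0.987
vertex -1.893 -1.113 0.721
endloop
endfacet
facet normal 0.953 0.118 -0.278
outer loop
vertex -1.542 -1.715 1.67
vertex -1.893 -1.113 0.721
vertex -1.67 -0.546 1.728
endloop
endfacet
facet normal 0.898 0.077 0.433
outer loop
vertex -1.542 -1.715 1.67
vertex -1.67 -0.546 1.728
vertex -2.04 -1.224 2.617
endloop
endfacet
facet normal -0.034 -0.408 0.912
outer loop
vertex -2.492 -2.21 2.159
vertex -2.04 -1.224 2.617
vertex -3.207 -1.347 2.519
endloop
endfacet
facet normal -0.252 -0.965 -0.076
outer loop
vertex -2.401 -2.142 0.987
vertex -2.492 -2.21 2.159
vertex -3.43 -1.914 1.512
endloop
endfacet
facet normal 0.111 -0.300 -0.947
outer loop
vertex -1.893 -1.113 0.721
vertex -2.401 -2.142 0.987
vertex -3.06 -1.236 0.623
endloop
endfacet
facet normal 0.554 0.667 -0.498
outer loop
vertex -1.67 -0.546 1.728
vertex -1.893 -1.113 0.721
vertex -2.608 -0.25 1.081
endloop
endfacet
facet normal 0.465 0.600 0.651
outer loop
vertex -2.04 -1.224 2.617
vertex -1.67 -0.546 1.728
vertex -2.699 -0.318 2.253
endloop
endfacet
facet normal -0.057 -0.233 -0.971
outer loop
vertex 2.854 -0.648 0.935
vertex 2.218 -0.078 0.836
vertex 3.036 0.167 0.729
endloop
endfacet
facet normal 0.840 -0.051 0.540
outer loop
vertex 2.854 -0.648 0.935
vertex 3.036 0.167 0.729
vertex 2.282 0.178 1.904
endloop
endfacet
facet normal -0.057 -0.233 -0.971
outer loop
vertex 3.036 0.167 0.729
vertex 2.218 -0.078 0.836
vertex 2.4 0.737 0.63
endloop
endfacet
facet normal 0.587 0.720 0.370
outer loop
vertex 3.036 0.167 0.729
vertex 2.4 0.737 0.63
vertex 2.282 0.178 1.904
endloop
endfacet
facet normal -0.058 -0.233 -0.971
outer loop
vertex 2.4 0.737 0.63
vertex 2.218 -0.078 0.836
vertex 1.582 0.493 0.737
endloop
endfacet
facet normal -0.220 0.901 0.375
outer loop
vertex 2.4 0.737 0.63
vertex 1.582 0.493 0.737
vertex 2.282 0.178 1.904
endloop
endfacet
facet normal -0.058 -0.233 -0.971
outer loop
vertex 1.582 0.493 0.737
vertex 2.218 -0.078 0.836
vertex 1.401 -0.322 0.943
endloop
endfacet
facet normal -0.776 0.311 0.549
outer loop
vertex 1.582 0.493 0.737
vertex 1.401 -0.322 0.943
vertex 2.282 0.178 1.904
endloop
endfacet
facet normal -0.058 -0.233 -0.971
outer loop
vertex 1.401 -0.322 0.943
vertex 2.218 -0.078 0.836
vertex 2.037 -0.893 1.042
endloop
endfacet
facet normal -0.523 -0.458 0.718
outer loop
vertex 1.401 -0.322 0.943
vertex 2.037 -0.893 1.042
vertex 2.282 0.178 1.904
endloop
endfacet
facet normal -0.057 -0.233 -0.971
outer loop
vertex 2.037 -0.893 1.042
vertex 2.218 -0.078 0.836
vertex 2.854 -0.648 0.935
endloop
endfacet
facet normal 0.285 -0.640 0.714
outer loop
vertex 2.037 -0.893 1.042
vertex 2.854 -0.648 0.935
vertex 2.282 0.178 1.904
endloop
endfacet

endsolid


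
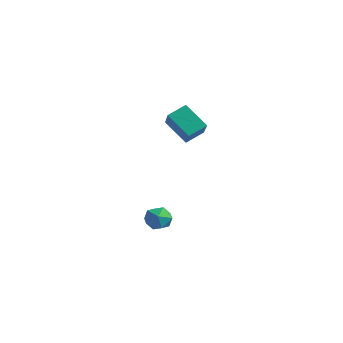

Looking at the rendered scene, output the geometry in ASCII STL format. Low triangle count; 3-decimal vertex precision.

solid 
facet normal -0.692 0.446 -0.568
outer loop
vertex -4.703 3.034 2.566
vertex -4.512 3.995 3.088
vertex -3.545 3.411 1.452
endloop
endfacet
facet normal -0.172 -0.865 -0.471
outer loop
vertex -2.328 2.625 2.452
vertex -4.703 3.034 2.566
vertex -3.545 3.411 1.452
endloop
endfacet
facet normal -0.691 0.446 -0.568
outer loop
vertex -3.545 3.411 1.452
vertex -4.512 3.995 3.088
vertex -3.355 4.371 1.975
endloop
endfacet
facet normal 0.702 0.229 -0.675
outer loop
vertex -3.355 4.371 1.975
vertex -2.328 2.625 2.452
vertex -3.545 3.411 1.452
endloop
endfacet
facet normal -0.702 -0.227 0.675
outer loop
vertex -4.703 3.034 2.566
vertex -3.295 3.209 4.088
vertex -4.512 3.995 3.088
endloop
endfacet
facet normal -0.172 -0.865 -0.471
outer loop
vertex -3.485 2.249 3.565
vertex -4.703 3.034 2.566
vertex -2.328 2.625 2.452
endloop
endfacet
facet normal -0.701 -0.229 0.675
outer loop
vertex -3.485 2.249 3.565
vertex -3.295 3.209 4.088
vertex -4.703 3.034 2.566
endloop
endfacet
facet normal 0.172 0.865 0.471
outer loop
vertex -4.512 3.995 3.088
vertex -3.295 3.209 4.088
vertex -3.355 4.371 1.975
endloop
endfacet
facet normal 0.701 0.228 -0.676
outer loop
vertex -2.137 3.586 2.974
vertex -2.328 2.625 2.452
vertex -3.355 4.371 1.975
endloop
endfacet
facet normal 0.171 0.865 0.471
outer loop
vertex -3.355 4.371 1.975
vertex -3.295 3.209 4.088
vertex -2.137 3.586 2.974
endloop
endfacet
facet normal 0.692 -0.446 0.568
outer loop
vertex -2.137 3.586 2.974
vertex -3.485 2.249 3.565
vertex -2.328 2.625 2.452
endloop
endfacet
facet normal 0.692 -0.446 0.568
outer loop
vertex -3.295 3.209 4.088
vertex -3.485 2.249 3.565
vertex -2.137 3.586 2.974
endloop
endfacet
facet normal 0.415 0.731 0.542
outer loop
vertex -3.692 2.56 -3.199
vertex -3.558 2.037 -2.596
vertex -2.998 2.144 -3.17
endloop
endfacet
facet normal 0.513 0.844 -0.155
outer loop
vertex -3.692 2.56 -3.199
vertex -2.998 2.144 -3.17
vertex -3.38 2.246 -3.877
endloop
endfacet
facet normal -0.130 0.875 -0.465
outer loop
vertex -3.692 2.56 -3.199
vertex -3.38 2.246 -3.877
vertex -4.176 2.201 -3.739
endloop
endfacet
facet normal -0.624 0.781 0.040
outer loop
vertex -3.692 2.56 -3.199
vertex -4.176 2.201 -3.739
vertex -4.287 2.072 -2.948
endloop
endfacet
facet normal -0.287 0.691 0.663
outer loop
vertex -3.692 2.56 -3.199
vertex -4.287 2.072 -2.948
vertex -3.558 2.037 -2.596
endloop
endfacet
facet normal 0.860 0.283 -0.424
outer loop
vertex -3.38 2.246 -3.877
vertex -2.998 2.144 -3.17
vertex -3.053 1.528 -3.692
endloop
endfacet
facet normal 0.703 0.098 0.704
outer loop
vertex -2.998 2.144 -3.17
vertex -3.558 2.037 -2.596
vertex -3.164 1.399 -2.901
endloop
endfacet
facet normal -0.433 0.035 0.901
outer loop
vertex -3.558 2.037 -2.596
vertex -4.287 2.072 -2.948
vertex -3.96 1.354 -2.763
endloop
endfacet
facet normal -0.978 0.179 -0.108
outer loop
vertex -4.287 2.072 -2.948
vertex -4.176 2.201 -3.739
vertex -4.342 1.456 -3.47
endloop
endfacet
facet normal -0.179 0.332 -0.926
outer loop
vertex -4.176 2.201 -3.739
vertex -3.38 2.246 -3.877
vertex -3.782 1.563 -4.044
endloop
endfacet
facet normal 0.624 -0.781 -0.040
outer loop
vertex -3.648 1.04 -3.441
vertex -3.053 1.528 -3.692
vertex -3.164 1.399 -2.901
endloop
endfacet
facet normal 0.130 -0.875 0.465
outer loop
vertex -3.648 1.04 -3.441
vertex -3.164 1.399 -2.901
vertex -3.96 1.354 -2.763
endloop
endfacet
facet normal -0.513 -0.844 0.155
outer loop
vertex -3.648 1.04 -3.441
vertex -3.96 1.354 -2.763
vertex -4.342 1.456 -3.47
endloop
endfacet
facet normal -0.415 -0.731 -0.542
outer loop
vertex -3.648 1.04 -3.441
vertex -4.342 1.456 -3.47
vertex -3.782 1.563 -4.044
endloop
endfacet
facet normal 0.287 -0.691 -0.663
outer loop
vertex -3.648 1.04 -3.441
vertex -3.782 1.563 -4.044
vertex -3.053 1.528 -3.692
endloop
endfacet
facet normal 0.978 -0.179 0.108
outer loop
vertex -3.164 1.399 -2.901
vertex -3.053 1.528 -3.692
vertex -2.998 2.144 -3.17
endloop
endfacet
facet normal 0.179 -0.332 0.926
outer loop
vertex -3.96 1.354 -2.763
vertex -3.164 1.399 -2.901
vertex -3.558 2.037 -2.596
endloop
endfacet
facet normal -0.860 -0.283 0.424
outer loop
vertex -4.342 1.456 -3.47
vertex -3.96 1.354 -2.763
vertex -4.287 2.072 -2.948
endloop
endfacet
facet normal -0.703 -0.098 -0.704
outer loop
vertex -3.782 1.563 -4.044
vertex -4.342 1.456 -3.47
vertex -4.176 2.201 -3.739
endloop
endfacet
facet normal 0.433 -0.035 -0.901
outer loop
vertex -3.053 1.528 -3.692
vertex -3.782 1.563 -4.044
vertex -3.38 2.246 -3.877
endloop
endfacet

endsolid


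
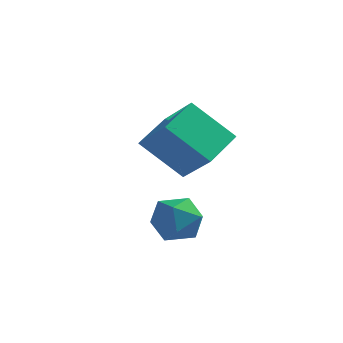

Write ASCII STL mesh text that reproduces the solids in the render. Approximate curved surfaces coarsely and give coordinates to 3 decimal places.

solid 
facet normal -0.705 -0.158 0.691
outer loop
vertex 1.682 -0.538 2.599
vertex 1.92 0.865 3.162
vertex 0.582 0.045 1.61
endloop
endfacet
facet normal -0.155 -0.917 -0.368
outer loop
vertex 1.88 0.335 0.338
vertex 1.682 -0.538 2.599
vertex 0.582 0.045 1.61
endloop
endfacet
facet normal -0.705 -0.158 0.691
outer loop
vertex 0.582 0.045 1.61
vertex 1.92 0.865 3.162
vertex 0.82 1.448 2.173
endloop
endfacet
facet normal -0.692 0.367 -0.622
outer loop
vertex 0.82 1.448 2.173
vertex 1.88 0.335 0.338
vertex 0.582 0.045 1.61
endloop
endfacet
facet normal 0.692 -0.367 0.622
outer loop
vertex 1.682 -0.538 2.599
vertex 3.218 1.155 1.89
vertex 1.92 0.865 3.162
endloop
endfacet
facet normal -0.155 -0.917 -0.368
outer loop
vertex 2.98 -0.248 1.327
vertex 1.682 -0.538 2.599
vertex 1.88 0.335 0.338
endloop
endfacet
facet normal 0.692 -0.367 0.622
outer loop
vertex 2.98 -0.248 1.327
vertex 3.218 1.155 1.89
vertex 1.682 -0.538 2.599
endloop
endfacet
facet normal 0.155 0.917 0.368
outer loop
vertex 1.92 0.865 3.162
vertex 3.218 1.155 1.89
vertex 0.82 1.448 2.173
endloop
endfacet
facet normal -0.692 0.367 -0.622
outer loop
vertex 2.118 1.738 0.901
vertex 1.88 0.335 0.338
vertex 0.82 1.448 2.173
endloop
endfacet
facet normal 0.155 0.917 0.368
outer loop
vertex 0.82 1.448 2.173
vertex 3.218 1.155 1.89
vertex 2.118 1.738 0.901
endloop
endfacet
facet normal 0.705 0.158 -0.691
outer loop
vertex 2.118 1.738 0.901
vertex 2.98 -0.248 1.327
vertex 1.88 0.335 0.338
endloop
endfacet
facet normal 0.705 0.158 -0.691
outer loop
vertex 3.218 1.155 1.89
vertex 2.98 -0.248 1.327
vertex 2.118 1.738 0.901
endloop
endfacet
facet normal -0.854 0.465 0.233
outer loop
vertex 2.023 -2.187 -0.464
vertex 2.213 -2.263 0.385
vertex 2.475 -1.559 -0.06
endloop
endfacet
facet normal -0.605 0.691 -0.397
outer loop
vertex 2.023 -2.187 -0.464
vertex 2.475 -1.559 -0.06
vertex 2.706 -1.817 -0.861
endloop
endfacet
facet normal -0.548 0.124 -0.827
outer loop
vertex 2.023 -2.187 -0.464
vertex 2.706 -1.817 -0.861
vertex 2.586 -2.68 -0.911
endloop
endfacet
facet normal -0.763 -0.451 -0.463
outer loop
vertex 2.023 -2.187 -0.464
vertex 2.586 -2.68 -0.911
vertex 2.282 -2.956 -0.141
endloop
endfacet
facet normal -0.952 -0.240 0.191
outer loop
vertex 2.023 -2.187 -0.464
vertex 2.282 -2.956 -0.141
vertex 2.213 -2.263 0.385
endloop
endfacet
facet normal 0.050 0.955 -0.293
outer loop
vertex 2.706 -1.817 -0.861
vertex 2.475 -1.559 -0.06
vertex 3.318 -1.664 -0.259
endloop
endfacet
facet normal -0.352 0.590 0.726
outer loop
vertex 2.475 -1.559 -0.06
vertex 2.213 -2.263 0.385
vertex 3.014 -1.94 0.511
endloop
endfacet
facet normal -0.511 -0.551 0.659
outer loop
vertex 2.213 -2.263 0.385
vertex 2.282 -2.956 -0.141
vertex 2.894 -2.803 0.461
endloop
endfacet
facet normal -0.206 -0.893 -0.401
outer loop
vertex 2.282 -2.956 -0.141
vertex 2.586 -2.68 -0.911
vertex 3.125 -3.061 -0.34
endloop
endfacet
facet normal 0.140 0.038 -0.989
outer loop
vertex 2.586 -2.68 -0.911
vertex 2.706 -1.817 -0.861
vertex 3.387 -2.357 -0.785
endloop
endfacet
facet normal 0.763 0.451 0.463
outer loop
vertex 3.577 -2.433 0.064
vertex 3.318 -1.664 -0.259
vertex 3.014 -1.94 0.511
endloop
endfacet
facet normal 0.548 -0.124 0.827
outer loop
vertex 3.577 -2.433 0.064
vertex 3.014 -1.94 0.511
vertex 2.894 -2.803 0.461
endloop
endfacet
facet normal 0.605 -0.691 0.397
outer loop
vertex 3.577 -2.433 0.064
vertex 2.894 -2.803 0.461
vertex 3.125 -3.061 -0.34
endloop
endfacet
facet normal 0.854 -0.465 -0.233
outer loop
vertex 3.577 -2.433 0.064
vertex 3.125 -3.061 -0.34
vertex 3.387 -2.357 -0.785
endloop
endfacet
facet normal 0.952 0.240 -0.191
outer loop
vertex 3.577 -2.433 0.064
vertex 3.387 -2.357 -0.785
vertex 3.318 -1.664 -0.259
endloop
endfacet
facet normal 0.206 0.893 0.401
outer loop
vertex 3.014 -1.94 0.511
vertex 3.318 -1.664 -0.259
vertex 2.475 -1.559 -0.06
endloop
endfacet
facet normal -0.140 -0.038 0.989
outer loop
vertex 2.894 -2.803 0.461
vertex 3.014 -1.94 0.511
vertex 2.213 -2.263 0.385
endloop
endfacet
facet normal -0.050 -0.955 0.293
outer loop
vertex 3.125 -3.061 -0.34
vertex 2.894 -2.803 0.461
vertex 2.282 -2.956 -0.141
endloop
endfacet
facet normal 0.352 -0.590 -0.726
outer loop
vertex 3.387 -2.357 -0.785
vertex 3.125 -3.061 -0.34
vertex 2.586 -2.68 -0.911
endloop
endfacet
facet normal 0.511 0.551 -0.659
outer loop
vertex 3.318 -1.664 -0.259
vertex 3.387 -2.357 -0.785
vertex 2.706 -1.817 -0.861
endloop
endfacet

endsolid


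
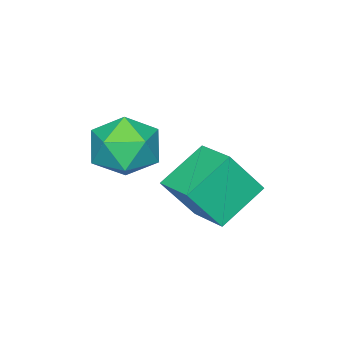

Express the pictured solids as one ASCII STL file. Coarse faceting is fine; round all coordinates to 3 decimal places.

solid 
facet normal -0.695 -0.115 0.710
outer loop
vertex -1.062 -3.57 0.444
vertex -1.009 -4.405 0.361
vertex -0.514 -4.004 0.91
endloop
endfacet
facet normal -0.316 0.480 0.818
outer loop
vertex -1.062 -3.57 0.444
vertex -0.514 -4.004 0.91
vertex -0.286 -3.271 0.568
endloop
endfacet
facet normal -0.382 0.892 0.240
outer loop
vertex -1.062 -3.57 0.444
vertex -0.286 -3.271 0.568
vertex -0.641 -3.218 -0.193
endloop
endfacet
facet normal -0.803 0.552 -0.226
outer loop
vertex -1.062 -3.57 0.444
vertex -0.641 -3.218 -0.193
vertex -1.087 -3.919 -0.321
endloop
endfacet
facet normal -0.996 -0.070 0.064
outer loop
vertex -1.062 -3.57 0.444
vertex -1.087 -3.919 -0.321
vertex -1.009 -4.405 0.361
endloop
endfacet
facet normal 0.372 0.295 0.880
outer loop
vertex -0.286 -3.271 0.568
vertex -0.514 -4.004 0.91
vertex 0.247 -3.921 0.561
endloop
endfacet
facet normal -0.241 -0.667 0.705
outer loop
vertex -0.514 -4.004 0.91
vertex -1.009 -4.405 0.361
vertex -0.199 -4.622 0.433
endloop
endfacet
facet normal -0.729 -0.594 -0.340
outer loop
vertex -1.009 -4.405 0.361
vertex -1.087 -3.919 -0.321
vertex -0.554 -4.569 -0.328
endloop
endfacet
facet normal -0.416 0.413 -0.810
outer loop
vertex -1.087 -3.919 -0.321
vertex -0.641 -3.218 -0.193
vertex -0.326 -3.836 -0.67
endloop
endfacet
facet normal 0.263 0.963 -0.056
outer loop
vertex -0.641 -3.218 -0.193
vertex -0.286 -3.271 0.568
vertex 0.169 -3.435 -0.121
endloop
endfacet
facet normal 0.803 -0.552 0.226
outer loop
vertex 0.222 -4.27 -0.204
vertex 0.247 -3.921 0.561
vertex -0.199 -4.622 0.433
endloop
endfacet
facet normal 0.382 -0.892 -0.240
outer loop
vertex 0.222 -4.27 -0.204
vertex -0.199 -4.622 0.433
vertex -0.554 -4.569 -0.328
endloop
endfacet
facet normal 0.316 -0.480 -0.818
outer loop
vertex 0.222 -4.27 -0.204
vertex -0.554 -4.569 -0.328
vertex -0.326 -3.836 -0.67
endloop
endfacet
facet normal 0.695 0.115 -0.710
outer loop
vertex 0.222 -4.27 -0.204
vertex -0.326 -3.836 -0.67
vertex 0.169 -3.435 -0.121
endloop
endfacet
facet normal 0.996 0.070 -0.064
outer loop
vertex 0.222 -4.27 -0.204
vertex 0.169 -3.435 -0.121
vertex 0.247 -3.921 0.561
endloop
endfacet
facet normal 0.416 -0.413 0.810
outer loop
vertex -0.199 -4.622 0.433
vertex 0.247 -3.921 0.561
vertex -0.514 -4.004 0.91
endloop
endfacet
facet normal -0.263 -0.963 0.056
outer loop
vertex -0.554 -4.569 -0.328
vertex -0.199 -4.622 0.433
vertex -1.009 -4.405 0.361
endloop
endfacet
facet normal -0.372 -0.295 -0.880
outer loop
vertex -0.326 -3.836 -0.67
vertex -0.554 -4.569 -0.328
vertex -1.087 -3.919 -0.321
endloop
endfacet
facet normal 0.241 0.667 -0.705
outer loop
vertex 0.169 -3.435 -0.121
vertex -0.326 -3.836 -0.67
vertex -0.641 -3.218 -0.193
endloop
endfacet
facet normal 0.729 0.594 0.340
outer loop
vertex 0.247 -3.921 0.561
vertex 0.169 -3.435 -0.121
vertex -0.286 -3.271 0.568
endloop
endfacet
facet normal -0.435 0.376 -0.818
outer loop
vertex -1.912 -2.222 -0.871
vertex -1.526 -1.243 -0.626
vertex -0.854 -2.47 -1.548
endloop
endfacet
facet normal -0.358 -0.906 -0.227
outer loop
vertex -0.314 -2.937 -0.534
vertex -1.912 -2.222 -0.871
vertex -0.854 -2.47 -1.548
endloop
endfacet
facet normal -0.435 0.376 -0.818
outer loop
vertex -0.854 -2.47 -1.548
vertex -1.526 -1.243 -0.626
vertex -0.468 -1.491 -1.303
endloop
endfacet
facet normal 0.826 -0.193 -0.529
outer loop
vertex -0.468 -1.491 -1.303
vertex -0.314 -2.937 -0.534
vertex -0.854 -2.47 -1.548
endloop
endfacet
facet normal -0.826 0.193 0.529
outer loop
vertex -1.912 -2.222 -0.871
vertex -0.986 -1.71 0.388
vertex -1.526 -1.243 -0.626
endloop
endfacet
facet normal -0.358 -0.906 -0.227
outer loop
vertex -1.372 -2.689 0.143
vertex -1.912 -2.222 -0.871
vertex -0.314 -2.937 -0.534
endloop
endfacet
facet normal -0.826 0.193 0.529
outer loop
vertex -1.372 -2.689 0.143
vertex -0.986 -1.71 0.388
vertex -1.912 -2.222 -0.871
endloop
endfacet
facet normal 0.358 0.906 0.227
outer loop
vertex -1.526 -1.243 -0.626
vertex -0.986 -1.71 0.388
vertex -0.468 -1.491 -1.303
endloop
endfacet
facet normal 0.826 -0.193 -0.529
outer loop
vertex 0.072 -1.958 -0.289
vertex -0.314 -2.937 -0.534
vertex -0.468 -1.491 -1.303
endloop
endfacet
facet normal 0.358 0.906 0.227
outer loop
vertex -0.468 -1.491 -1.303
vertex -0.986 -1.71 0.388
vertex 0.072 -1.958 -0.289
endloop
endfacet
facet normal 0.435 -0.376 0.818
outer loop
vertex 0.072 -1.958 -0.289
vertex -1.372 -2.689 0.143
vertex -0.314 -2.937 -0.534
endloop
endfacet
facet normal 0.435 -0.376 0.818
outer loop
vertex -0.986 -1.71 0.388
vertex -1.372 -2.689 0.143
vertex 0.072 -1.958 -0.289
endloop
endfacet

endsolid


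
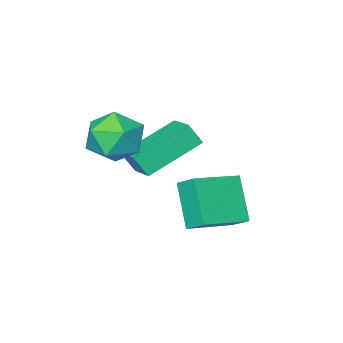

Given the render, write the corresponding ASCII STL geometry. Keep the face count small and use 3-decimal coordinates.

solid 
facet normal -0.967 0.068 -0.244
outer loop
vertex 0.481 2.068 -3.054
vertex 0.889 3.097 -4.384
vertex 0.566 1.339 -3.592
endloop
endfacet
facet normal -0.236 -0.595 0.768
outer loop
vertex 2.211 1.223 -3.176
vertex 0.481 2.068 -3.054
vertex 0.566 1.339 -3.592
endloop
endfacet
facet normal -0.967 0.068 -0.244
outer loop
vertex 0.566 1.339 -3.592
vertex 0.889 3.097 -4.384
vertex 0.974 2.368 -4.922
endloop
endfacet
facet normal 0.093 -0.801 -0.591
outer loop
vertex 0.974 2.368 -4.922
vertex 2.211 1.223 -3.176
vertex 0.566 1.339 -3.592
endloop
endfacet
facet normal -0.093 0.801 0.591
outer loop
vertex 0.481 2.068 -3.054
vertex 2.534 2.981 -3.968
vertex 0.889 3.097 -4.384
endloop
endfacet
facet normal -0.236 -0.595 0.768
outer loop
vertex 2.126 1.952 -2.638
vertex 0.481 2.068 -3.054
vertex 2.211 1.223 -3.176
endloop
endfacet
facet normal -0.093 0.801 0.591
outer loop
vertex 2.126 1.952 -2.638
vertex 2.534 2.981 -3.968
vertex 0.481 2.068 -3.054
endloop
endfacet
facet normal 0.236 0.595 -0.768
outer loop
vertex 0.889 3.097 -4.384
vertex 2.534 2.981 -3.968
vertex 0.974 2.368 -4.922
endloop
endfacet
facet normal 0.093 -0.801 -0.591
outer loop
vertex 2.619 2.252 -4.506
vertex 2.211 1.223 -3.176
vertex 0.974 2.368 -4.922
endloop
endfacet
facet normal 0.236 0.595 -0.768
outer loop
vertex 0.974 2.368 -4.922
vertex 2.534 2.981 -3.968
vertex 2.619 2.252 -4.506
endloop
endfacet
facet normal 0.967 -0.068 0.244
outer loop
vertex 2.619 2.252 -4.506
vertex 2.126 1.952 -2.638
vertex 2.211 1.223 -3.176
endloop
endfacet
facet normal 0.967 -0.068 0.244
outer loop
vertex 2.534 2.981 -3.968
vertex 2.126 1.952 -2.638
vertex 2.619 2.252 -4.506
endloop
endfacet
facet normal -0.348 0.408 -0.844
outer loop
vertex -0.236 -1.503 -3.363
vertex 0.046 -0.365 -2.929
vertex 1.748 -1.656 -4.254
endloop
endfacet
facet normal -0.226 -0.910 -0.347
outer loop
vertex 2.054 -2.015 -3.511
vertex -0.236 -1.503 -3.363
vertex 1.748 -1.656 -4.254
endloop
endfacet
facet normal -0.348 0.408 -0.844
outer loop
vertex 1.748 -1.656 -4.254
vertex 0.046 -0.365 -2.929
vertex 2.03 -0.518 -3.82
endloop
endfacet
facet normal 0.910 -0.070 -0.409
outer loop
vertex 2.03 -0.518 -3.82
vertex 2.054 -2.015 -3.511
vertex 1.748 -1.656 -4.254
endloop
endfacet
facet normal -0.910 0.070 0.409
outer loop
vertex -0.236 -1.503 -3.363
vertex 0.352 -0.724 -2.186
vertex 0.046 -0.365 -2.929
endloop
endfacet
facet normal -0.226 -0.910 -0.347
outer loop
vertex 0.07 -1.862 -2.62
vertex -0.236 -1.503 -3.363
vertex 2.054 -2.015 -3.511
endloop
endfacet
facet normal -0.910 0.070 0.409
outer loop
vertex 0.07 -1.862 -2.62
vertex 0.352 -0.724 -2.186
vertex -0.236 -1.503 -3.363
endloop
endfacet
facet normal 0.226 0.910 0.347
outer loop
vertex 0.046 -0.365 -2.929
vertex 0.352 -0.724 -2.186
vertex 2.03 -0.518 -3.82
endloop
endfacet
facet normal 0.910 -0.070 -0.409
outer loop
vertex 2.336 -0.877 -3.077
vertex 2.054 -2.015 -3.511
vertex 2.03 -0.518 -3.82
endloop
endfacet
facet normal 0.226 0.910 0.347
outer loop
vertex 2.03 -0.518 -3.82
vertex 0.352 -0.724 -2.186
vertex 2.336 -0.877 -3.077
endloop
endfacet
facet normal 0.348 -0.408 0.844
outer loop
vertex 2.336 -0.877 -3.077
vertex 0.07 -1.862 -2.62
vertex 2.054 -2.015 -3.511
endloop
endfacet
facet normal 0.348 -0.408 0.844
outer loop
vertex 0.352 -0.724 -2.186
vertex 0.07 -1.862 -2.62
vertex 2.336 -0.877 -3.077
endloop
endfacet
facet normal -0.995 -0.065 0.074
outer loop
vertex 2.03 -1.046 -2.564
vertex 2.135 -1.713 -1.744
vertex 2.079 -0.667 -1.573
endloop
endfacet
facet normal -0.800 0.573 -0.180
outer loop
vertex 2.03 -1.046 -2.564
vertex 2.079 -0.667 -1.573
vertex 2.605 -0.178 -2.356
endloop
endfacet
facet normal -0.423 0.466 -0.777
outer loop
vertex 2.03 -1.046 -2.564
vertex 2.605 -0.178 -2.356
vertex 2.985 -0.923 -3.01
endloop
endfacet
facet normal -0.386 -0.237 -0.892
outer loop
vertex 2.03 -1.046 -2.564
vertex 2.985 -0.923 -3.01
vertex 2.695 -1.872 -2.632
endloop
endfacet
facet normal -0.740 -0.565 -0.365
outer loop
vertex 2.03 -1.046 -2.564
vertex 2.695 -1.872 -2.632
vertex 2.135 -1.713 -1.744
endloop
endfacet
facet normal -0.370 0.879 0.300
outer loop
vertex 2.605 -0.178 -2.356
vertex 2.079 -0.667 -1.573
vertex 3.065 -0.308 -1.408
endloop
endfacet
facet normal -0.685 -0.153 0.712
outer loop
vertex 2.079 -0.667 -1.573
vertex 2.135 -1.713 -1.744
vertex 2.775 -1.257 -1.03
endloop
endfacet
facet normal -0.273 -0.962 0.000
outer loop
vertex 2.135 -1.713 -1.744
vertex 2.695 -1.872 -2.632
vertex 3.155 -2.002 -1.684
endloop
endfacet
facet normal 0.299 -0.431 -0.851
outer loop
vertex 2.695 -1.872 -2.632
vertex 2.985 -0.923 -3.01
vertex 3.681 -1.513 -2.467
endloop
endfacet
facet normal 0.239 0.707 -0.666
outer loop
vertex 2.985 -0.923 -3.01
vertex 2.605 -0.178 -2.356
vertex 3.625 -0.467 -2.296
endloop
endfacet
facet normal 0.386 0.237 0.892
outer loop
vertex 3.73 -1.134 -1.476
vertex 3.065 -0.308 -1.408
vertex 2.775 -1.257 -1.03
endloop
endfacet
facet normal 0.423 -0.466 0.777
outer loop
vertex 3.73 -1.134 -1.476
vertex 2.775 -1.257 -1.03
vertex 3.155 -2.002 -1.684
endloop
endfacet
facet normal 0.800 -0.573 0.180
outer loop
vertex 3.73 -1.134 -1.476
vertex 3.155 -2.002 -1.684
vertex 3.681 -1.513 -2.467
endloop
endfacet
facet normal 0.995 0.065 -0.074
outer loop
vertex 3.73 -1.134 -1.476
vertex 3.681 -1.513 -2.467
vertex 3.625 -0.467 -2.296
endloop
endfacet
facet normal 0.740 0.565 0.365
outer loop
vertex 3.73 -1.134 -1.476
vertex 3.625 -0.467 -2.296
vertex 3.065 -0.308 -1.408
endloop
endfacet
facet normal -0.299 0.431 0.851
outer loop
vertex 2.775 -1.257 -1.03
vertex 3.065 -0.308 -1.408
vertex 2.079 -0.667 -1.573
endloop
endfacet
facet normal -0.239 -0.707 0.666
outer loop
vertex 3.155 -2.002 -1.684
vertex 2.775 -1.257 -1.03
vertex 2.135 -1.713 -1.744
endloop
endfacet
facet normal 0.370 -0.879 -0.300
outer loop
vertex 3.681 -1.513 -2.467
vertex 3.155 -2.002 -1.684
vertex 2.695 -1.872 -2.632
endloop
endfacet
facet normal 0.685 0.153 -0.712
outer loop
vertex 3.625 -0.467 -2.296
vertex 3.681 -1.513 -2.467
vertex 2.985 -0.923 -3.01
endloop
endfacet
facet normal 0.273 0.962 -0.000
outer loop
vertex 3.065 -0.308 -1.408
vertex 3.625 -0.467 -2.296
vertex 2.605 -0.178 -2.356
endloop
endfacet

endsolid
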